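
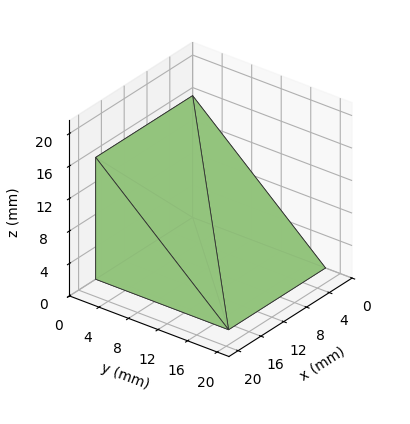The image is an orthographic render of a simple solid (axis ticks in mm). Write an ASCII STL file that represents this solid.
Reading the render: the shape is a wedge (ramp): 17 × 18 mm base, rising to 15 mm along the y=0 edge and sloping linearly to z=0 at y=18 (dimensions read to the nearest mm from the axis ticks). For the STL, each face is triangulated and given an outward normal.

solid part
  facet normal 0.0000 0.0000 -1.0000
    outer loop
      vertex 17.000 18.000 0.000
      vertex 17.000 0.000 0.000
      vertex 0.000 0.000 0.000
    endloop
  endfacet
  facet normal 0.0000 0.0000 -1.0000
    outer loop
      vertex 0.000 18.000 0.000
      vertex 17.000 18.000 0.000
      vertex 0.000 0.000 0.000
    endloop
  endfacet
  facet normal 0.0000 -1.0000 0.0000
    outer loop
      vertex 0.000 0.000 0.000
      vertex 17.000 0.000 0.000
      vertex 17.000 0.000 15.000
    endloop
  endfacet
  facet normal 0.0000 -1.0000 0.0000
    outer loop
      vertex 0.000 0.000 0.000
      vertex 17.000 0.000 15.000
      vertex 0.000 0.000 15.000
    endloop
  endfacet
  facet normal 0.0000 0.6402 0.7682
    outer loop
      vertex 0.000 0.000 15.000
      vertex 17.000 0.000 15.000
      vertex 17.000 18.000 0.000
    endloop
  endfacet
  facet normal 0.0000 0.6402 0.7682
    outer loop
      vertex 0.000 0.000 15.000
      vertex 17.000 18.000 0.000
      vertex 0.000 18.000 0.000
    endloop
  endfacet
  facet normal -1.0000 0.0000 0.0000
    outer loop
      vertex 0.000 0.000 15.000
      vertex 0.000 18.000 0.000
      vertex 0.000 0.000 0.000
    endloop
  endfacet
  facet normal 1.0000 0.0000 0.0000
    outer loop
      vertex 17.000 0.000 0.000
      vertex 17.000 18.000 0.000
      vertex 17.000 0.000 15.000
    endloop
  endfacet
endsolid part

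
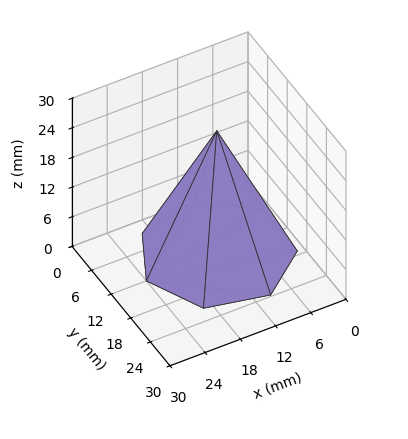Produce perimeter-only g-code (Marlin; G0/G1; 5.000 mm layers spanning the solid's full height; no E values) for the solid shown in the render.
Reading the render: the shape is a regular 7-sided pyramid, base circumscribed radius ≈ 12 mm, apex at z ≈ 25 mm (dimensions read to the nearest mm from the axis ticks). For the g-code, the solid's height is divided into equal slices at the stated Δz and each level perimeter traced with G1 moves after a G0 lift.

; perimeter-only toolpath
G21 ; units = mm
G90 ; absolute positioning
G28 ; home
; layer 1
G0 Z5.000
G0 X21.600 Y12.000
G1 X17.986 Y19.506
G1 X9.864 Y21.359
G1 X3.350 Y16.166
G1 X3.350 Y7.834
G1 X9.864 Y2.641
G1 X17.986 Y4.494
G1 X21.600 Y12.000
; layer 2
G0 Z10.000
G0 X19.200 Y12.000
G1 X16.489 Y17.629
G1 X10.398 Y19.019
G1 X5.513 Y15.124
G1 X5.513 Y8.876
G1 X10.398 Y4.981
G1 X16.489 Y6.371
G1 X19.200 Y12.000
; layer 3
G0 Z15.000
G0 X16.800 Y12.000
G1 X14.993 Y15.753
G1 X10.932 Y16.680
G1 X7.675 Y14.083
G1 X7.675 Y9.917
G1 X10.932 Y7.320
G1 X14.993 Y8.247
G1 X16.800 Y12.000
; layer 4
G0 Z20.000
G0 X14.400 Y12.000
G1 X13.496 Y13.876
G1 X11.466 Y14.340
G1 X9.838 Y13.041
G1 X9.838 Y10.959
G1 X11.466 Y9.660
G1 X13.496 Y10.124
G1 X14.400 Y12.000
M2 ; end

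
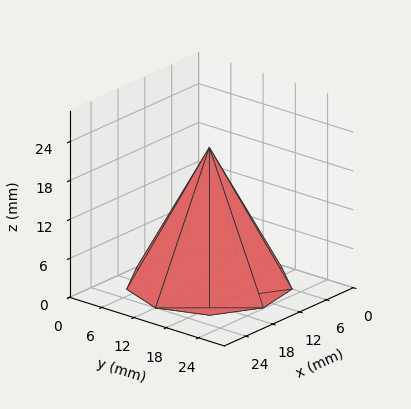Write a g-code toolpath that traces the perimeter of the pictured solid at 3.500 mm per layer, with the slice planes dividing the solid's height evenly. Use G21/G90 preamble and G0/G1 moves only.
Reading the render: the shape is a regular 9-sided pyramid, base circumscribed radius ≈ 12 mm, apex at z ≈ 21 mm (dimensions read to the nearest mm from the axis ticks). For the g-code, the solid's height is divided into equal slices at the stated Δz and each level perimeter traced with G1 moves after a G0 lift.

; perimeter-only toolpath
G21 ; units = mm
G90 ; absolute positioning
G28 ; home
; layer 1
G0 Z3.500
G0 X22.000 Y12.000
G1 X19.661 Y18.428
G1 X13.737 Y21.848
G1 X7.000 Y20.660
G1 X2.603 Y15.420
G1 X2.603 Y8.580
G1 X7.000 Y3.340
G1 X13.737 Y2.152
G1 X19.661 Y5.572
G1 X22.000 Y12.000
; layer 2
G0 Z7.000
G0 X20.000 Y12.000
G1 X18.129 Y17.142
G1 X13.389 Y19.879
G1 X8.000 Y18.928
G1 X4.483 Y14.736
G1 X4.483 Y9.264
G1 X8.000 Y5.072
G1 X13.389 Y4.121
G1 X18.129 Y6.858
G1 X20.000 Y12.000
; layer 3
G0 Z10.500
G0 X18.000 Y12.000
G1 X16.596 Y15.857
G1 X13.042 Y17.909
G1 X9.000 Y17.196
G1 X6.362 Y14.052
G1 X6.362 Y9.948
G1 X9.000 Y6.804
G1 X13.042 Y6.091
G1 X16.596 Y8.143
G1 X18.000 Y12.000
; layer 4
G0 Z14.000
G0 X16.000 Y12.000
G1 X15.064 Y14.571
G1 X12.695 Y15.939
G1 X10.000 Y15.464
G1 X8.241 Y13.368
G1 X8.241 Y10.632
G1 X10.000 Y8.536
G1 X12.695 Y8.061
G1 X15.064 Y9.429
G1 X16.000 Y12.000
; layer 5
G0 Z17.500
G0 X14.000 Y12.000
G1 X13.532 Y13.285
G1 X12.347 Y13.970
G1 X11.000 Y13.732
G1 X10.121 Y12.684
G1 X10.121 Y11.316
G1 X11.000 Y10.268
G1 X12.347 Y10.030
G1 X13.532 Y10.714
G1 X14.000 Y12.000
M2 ; end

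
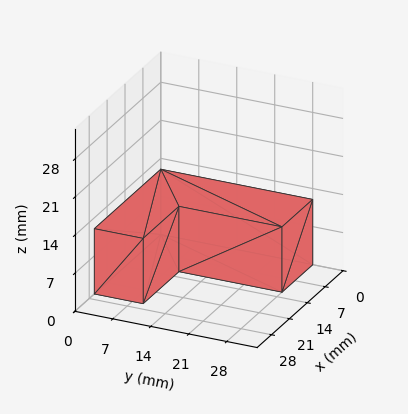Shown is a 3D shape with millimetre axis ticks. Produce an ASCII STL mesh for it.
Reading the render: the shape is an L-shaped prism: outer 26 × 28 mm, arm thicknesses ≈ 9 mm (horizontal) and 12 mm (vertical), extruded 12 mm in z (dimensions read to the nearest mm from the axis ticks). For the STL, each face is triangulated and given an outward normal.

solid part
  facet normal 0.0000 0.0000 -1.0000
    outer loop
      vertex 26.000 9.000 0.000
      vertex 26.000 0.000 0.000
      vertex 0.000 0.000 0.000
    endloop
  endfacet
  facet normal 0.0000 0.0000 -1.0000
    outer loop
      vertex 12.000 9.000 0.000
      vertex 26.000 9.000 0.000
      vertex 0.000 0.000 0.000
    endloop
  endfacet
  facet normal 0.0000 0.0000 -1.0000
    outer loop
      vertex 12.000 28.000 0.000
      vertex 12.000 9.000 0.000
      vertex 0.000 0.000 0.000
    endloop
  endfacet
  facet normal 0.0000 0.0000 -1.0000
    outer loop
      vertex 0.000 28.000 0.000
      vertex 12.000 28.000 0.000
      vertex 0.000 0.000 0.000
    endloop
  endfacet
  facet normal 0.0000 0.0000 1.0000
    outer loop
      vertex 0.000 0.000 12.000
      vertex 26.000 0.000 12.000
      vertex 26.000 9.000 12.000
    endloop
  endfacet
  facet normal 0.0000 0.0000 1.0000
    outer loop
      vertex 0.000 0.000 12.000
      vertex 26.000 9.000 12.000
      vertex 12.000 9.000 12.000
    endloop
  endfacet
  facet normal 0.0000 0.0000 1.0000
    outer loop
      vertex 0.000 0.000 12.000
      vertex 12.000 9.000 12.000
      vertex 12.000 28.000 12.000
    endloop
  endfacet
  facet normal 0.0000 0.0000 1.0000
    outer loop
      vertex 0.000 0.000 12.000
      vertex 12.000 28.000 12.000
      vertex 0.000 28.000 12.000
    endloop
  endfacet
  facet normal 0.0000 -1.0000 0.0000
    outer loop
      vertex 0.000 0.000 0.000
      vertex 26.000 0.000 0.000
      vertex 26.000 0.000 12.000
    endloop
  endfacet
  facet normal 0.0000 -1.0000 0.0000
    outer loop
      vertex 0.000 0.000 0.000
      vertex 26.000 0.000 12.000
      vertex 0.000 0.000 12.000
    endloop
  endfacet
  facet normal 1.0000 0.0000 0.0000
    outer loop
      vertex 26.000 0.000 0.000
      vertex 26.000 9.000 0.000
      vertex 26.000 9.000 12.000
    endloop
  endfacet
  facet normal 1.0000 0.0000 0.0000
    outer loop
      vertex 26.000 0.000 0.000
      vertex 26.000 9.000 12.000
      vertex 26.000 0.000 12.000
    endloop
  endfacet
  facet normal 0.0000 1.0000 0.0000
    outer loop
      vertex 26.000 9.000 0.000
      vertex 12.000 9.000 0.000
      vertex 12.000 9.000 12.000
    endloop
  endfacet
  facet normal 0.0000 1.0000 0.0000
    outer loop
      vertex 26.000 9.000 0.000
      vertex 12.000 9.000 12.000
      vertex 26.000 9.000 12.000
    endloop
  endfacet
  facet normal 1.0000 0.0000 0.0000
    outer loop
      vertex 12.000 9.000 0.000
      vertex 12.000 28.000 0.000
      vertex 12.000 28.000 12.000
    endloop
  endfacet
  facet normal 1.0000 0.0000 0.0000
    outer loop
      vertex 12.000 9.000 0.000
      vertex 12.000 28.000 12.000
      vertex 12.000 9.000 12.000
    endloop
  endfacet
  facet normal 0.0000 1.0000 0.0000
    outer loop
      vertex 12.000 28.000 0.000
      vertex 0.000 28.000 0.000
      vertex 0.000 28.000 12.000
    endloop
  endfacet
  facet normal 0.0000 1.0000 0.0000
    outer loop
      vertex 12.000 28.000 0.000
      vertex 0.000 28.000 12.000
      vertex 12.000 28.000 12.000
    endloop
  endfacet
  facet normal -1.0000 0.0000 0.0000
    outer loop
      vertex 0.000 28.000 0.000
      vertex 0.000 0.000 0.000
      vertex 0.000 0.000 12.000
    endloop
  endfacet
  facet normal -1.0000 0.0000 0.0000
    outer loop
      vertex 0.000 28.000 0.000
      vertex 0.000 0.000 12.000
      vertex 0.000 28.000 12.000
    endloop
  endfacet
endsolid part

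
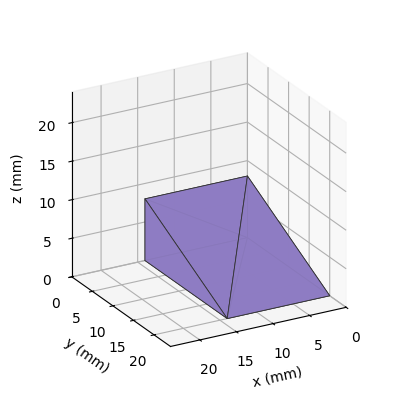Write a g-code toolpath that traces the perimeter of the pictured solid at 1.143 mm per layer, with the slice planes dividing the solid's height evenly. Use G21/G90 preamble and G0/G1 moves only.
Reading the render: the shape is a wedge (ramp): 14 × 20 mm base, rising to 8 mm along the y=0 edge and sloping linearly to z=0 at y=20 (dimensions read to the nearest mm from the axis ticks). For the g-code, the solid's height is divided into equal slices at the stated Δz and each level perimeter traced with G1 moves after a G0 lift.

; perimeter-only toolpath
G21 ; units = mm
G90 ; absolute positioning
G28 ; home
; layer 1
G0 Z1.143
G0 X0.000 Y0.000
G1 X14.000 Y0.000
G1 X14.000 Y17.143
G1 X0.000 Y17.143
G1 X0.000 Y0.000
; layer 2
G0 Z2.286
G0 X0.000 Y0.000
G1 X14.000 Y0.000
G1 X14.000 Y14.286
G1 X0.000 Y14.286
G1 X0.000 Y0.000
; layer 3
G0 Z3.429
G0 X0.000 Y0.000
G1 X14.000 Y0.000
G1 X14.000 Y11.429
G1 X0.000 Y11.429
G1 X0.000 Y0.000
; layer 4
G0 Z4.571
G0 X0.000 Y0.000
G1 X14.000 Y0.000
G1 X14.000 Y8.571
G1 X0.000 Y8.571
G1 X0.000 Y0.000
; layer 5
G0 Z5.714
G0 X0.000 Y0.000
G1 X14.000 Y0.000
G1 X14.000 Y5.714
G1 X0.000 Y5.714
G1 X0.000 Y0.000
; layer 6
G0 Z6.857
G0 X0.000 Y0.000
G1 X14.000 Y0.000
G1 X14.000 Y2.857
G1 X0.000 Y2.857
G1 X0.000 Y0.000
M2 ; end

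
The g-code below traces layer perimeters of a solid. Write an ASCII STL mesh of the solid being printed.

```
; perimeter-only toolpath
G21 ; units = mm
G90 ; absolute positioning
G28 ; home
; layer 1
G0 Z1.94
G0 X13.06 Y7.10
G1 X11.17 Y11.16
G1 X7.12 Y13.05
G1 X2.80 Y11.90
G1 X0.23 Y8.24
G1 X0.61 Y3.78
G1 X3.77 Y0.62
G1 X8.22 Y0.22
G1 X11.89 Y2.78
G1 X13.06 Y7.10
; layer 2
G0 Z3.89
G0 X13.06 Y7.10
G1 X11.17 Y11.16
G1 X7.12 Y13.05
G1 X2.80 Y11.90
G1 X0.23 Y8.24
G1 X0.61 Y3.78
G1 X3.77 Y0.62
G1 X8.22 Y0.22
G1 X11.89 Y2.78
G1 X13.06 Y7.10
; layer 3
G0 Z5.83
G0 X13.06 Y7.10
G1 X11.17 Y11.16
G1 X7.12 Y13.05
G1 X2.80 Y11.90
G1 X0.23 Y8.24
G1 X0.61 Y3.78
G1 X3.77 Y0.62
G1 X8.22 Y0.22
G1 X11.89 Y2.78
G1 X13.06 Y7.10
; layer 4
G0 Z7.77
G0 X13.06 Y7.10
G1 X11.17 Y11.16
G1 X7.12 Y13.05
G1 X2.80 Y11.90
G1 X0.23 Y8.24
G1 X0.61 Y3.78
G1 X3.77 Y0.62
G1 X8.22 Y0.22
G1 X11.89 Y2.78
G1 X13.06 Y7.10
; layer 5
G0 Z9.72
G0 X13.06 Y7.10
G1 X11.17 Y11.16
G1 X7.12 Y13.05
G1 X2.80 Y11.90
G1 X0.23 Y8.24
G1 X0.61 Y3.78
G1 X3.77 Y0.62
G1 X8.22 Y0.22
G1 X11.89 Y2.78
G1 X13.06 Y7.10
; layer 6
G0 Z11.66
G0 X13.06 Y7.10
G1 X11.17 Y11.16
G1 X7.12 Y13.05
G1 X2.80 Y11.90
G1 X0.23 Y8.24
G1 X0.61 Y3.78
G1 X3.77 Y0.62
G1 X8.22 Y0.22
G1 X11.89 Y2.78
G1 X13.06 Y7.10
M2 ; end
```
solid part
  facet normal 0.0000 0.0000 -1.0000
    outer loop
      vertex 7.12 13.05 0.00
      vertex 11.17 11.16 0.00
      vertex 13.06 7.10 0.00
    endloop
  endfacet
  facet normal 0.0000 0.0000 -1.0000
    outer loop
      vertex 2.80 11.90 0.00
      vertex 7.12 13.05 0.00
      vertex 13.06 7.10 0.00
    endloop
  endfacet
  facet normal 0.0000 0.0000 -1.0000
    outer loop
      vertex 0.23 8.24 0.00
      vertex 2.80 11.90 0.00
      vertex 13.06 7.10 0.00
    endloop
  endfacet
  facet normal 0.0000 0.0000 -1.0000
    outer loop
      vertex 0.61 3.78 0.00
      vertex 0.23 8.24 0.00
      vertex 13.06 7.10 0.00
    endloop
  endfacet
  facet normal 0.0000 0.0000 -1.0000
    outer loop
      vertex 3.77 0.62 0.00
      vertex 0.61 3.78 0.00
      vertex 13.06 7.10 0.00
    endloop
  endfacet
  facet normal 0.0000 0.0000 -1.0000
    outer loop
      vertex 8.22 0.22 0.00
      vertex 3.77 0.62 0.00
      vertex 13.06 7.10 0.00
    endloop
  endfacet
  facet normal 0.0000 0.0000 -1.0000
    outer loop
      vertex 11.89 2.78 0.00
      vertex 8.22 0.22 0.00
      vertex 13.06 7.10 0.00
    endloop
  endfacet
  facet normal 0.0000 0.0000 1.0000
    outer loop
      vertex 13.06 7.10 11.66
      vertex 11.17 11.16 11.66
      vertex 7.12 13.05 11.66
    endloop
  endfacet
  facet normal 0.0000 0.0000 1.0000
    outer loop
      vertex 13.06 7.10 11.66
      vertex 7.12 13.05 11.66
      vertex 2.80 11.90 11.66
    endloop
  endfacet
  facet normal 0.0000 0.0000 1.0000
    outer loop
      vertex 13.06 7.10 11.66
      vertex 2.80 11.90 11.66
      vertex 0.23 8.24 11.66
    endloop
  endfacet
  facet normal 0.0000 0.0000 1.0000
    outer loop
      vertex 13.06 7.10 11.66
      vertex 0.23 8.24 11.66
      vertex 0.61 3.78 11.66
    endloop
  endfacet
  facet normal 0.0000 0.0000 1.0000
    outer loop
      vertex 13.06 7.10 11.66
      vertex 0.61 3.78 11.66
      vertex 3.77 0.62 11.66
    endloop
  endfacet
  facet normal 0.0000 0.0000 1.0000
    outer loop
      vertex 13.06 7.10 11.66
      vertex 3.77 0.62 11.66
      vertex 8.22 0.22 11.66
    endloop
  endfacet
  facet normal 0.0000 0.0000 1.0000
    outer loop
      vertex 13.06 7.10 11.66
      vertex 8.22 0.22 11.66
      vertex 11.89 2.78 11.66
    endloop
  endfacet
  facet normal 0.9066 0.4220 0.0000
    outer loop
      vertex 13.06 7.10 0.00
      vertex 11.17 11.16 0.00
      vertex 11.17 11.16 11.66
    endloop
  endfacet
  facet normal 0.9066 0.4220 0.0000
    outer loop
      vertex 13.06 7.10 0.00
      vertex 11.17 11.16 11.66
      vertex 13.06 7.10 11.66
    endloop
  endfacet
  facet normal 0.4229 0.9062 0.0000
    outer loop
      vertex 11.17 11.16 0.00
      vertex 7.12 13.05 0.00
      vertex 7.12 13.05 11.66
    endloop
  endfacet
  facet normal 0.4229 0.9062 0.0000
    outer loop
      vertex 11.17 11.16 0.00
      vertex 7.12 13.05 11.66
      vertex 11.17 11.16 11.66
    endloop
  endfacet
  facet normal -0.2572 0.9663 0.0000
    outer loop
      vertex 7.12 13.05 0.00
      vertex 2.80 11.90 0.00
      vertex 2.80 11.90 11.66
    endloop
  endfacet
  facet normal -0.2572 0.9663 0.0000
    outer loop
      vertex 7.12 13.05 0.00
      vertex 2.80 11.90 11.66
      vertex 7.12 13.05 11.66
    endloop
  endfacet
  facet normal -0.8184 0.5747 0.0000
    outer loop
      vertex 2.80 11.90 0.00
      vertex 0.23 8.24 0.00
      vertex 0.23 8.24 11.66
    endloop
  endfacet
  facet normal -0.8184 0.5747 0.0000
    outer loop
      vertex 2.80 11.90 0.00
      vertex 0.23 8.24 11.66
      vertex 2.80 11.90 11.66
    endloop
  endfacet
  facet normal -0.9964 -0.0849 0.0000
    outer loop
      vertex 0.23 8.24 0.00
      vertex 0.61 3.78 0.00
      vertex 0.61 3.78 11.66
    endloop
  endfacet
  facet normal -0.9964 -0.0849 0.0000
    outer loop
      vertex 0.23 8.24 0.00
      vertex 0.61 3.78 11.66
      vertex 0.23 8.24 11.66
    endloop
  endfacet
  facet normal -0.7071 -0.7071 0.0000
    outer loop
      vertex 0.61 3.78 0.00
      vertex 3.77 0.62 0.00
      vertex 3.77 0.62 11.66
    endloop
  endfacet
  facet normal -0.7071 -0.7071 0.0000
    outer loop
      vertex 0.61 3.78 0.00
      vertex 3.77 0.62 11.66
      vertex 0.61 3.78 11.66
    endloop
  endfacet
  facet normal -0.0895 -0.9960 0.0000
    outer loop
      vertex 3.77 0.62 0.00
      vertex 8.22 0.22 0.00
      vertex 8.22 0.22 11.66
    endloop
  endfacet
  facet normal -0.0895 -0.9960 0.0000
    outer loop
      vertex 3.77 0.62 0.00
      vertex 8.22 0.22 11.66
      vertex 3.77 0.62 11.66
    endloop
  endfacet
  facet normal 0.5721 -0.8202 0.0000
    outer loop
      vertex 8.22 0.22 0.00
      vertex 11.89 2.78 0.00
      vertex 11.89 2.78 11.66
    endloop
  endfacet
  facet normal 0.5721 -0.8202 0.0000
    outer loop
      vertex 8.22 0.22 0.00
      vertex 11.89 2.78 11.66
      vertex 8.22 0.22 11.66
    endloop
  endfacet
  facet normal 0.9652 -0.2614 0.0000
    outer loop
      vertex 11.89 2.78 0.00
      vertex 13.06 7.10 0.00
      vertex 13.06 7.10 11.66
    endloop
  endfacet
  facet normal 0.9652 -0.2614 0.0000
    outer loop
      vertex 11.89 2.78 0.00
      vertex 13.06 7.10 11.66
      vertex 11.89 2.78 11.66
    endloop
  endfacet
endsolid part

The G0 Z moves step by Δz≈1.94 mm. Every layer's G1 loop is the same polygon, so the solid is a straight extrusion of it from z=0 to z≈11.7. Closing with flat bottom and top caps and triangulating gives 32 facets — a regular 9-sided prism (a cylinder approximated with 9 flat sides), circumscribed radius ≈ 6.54 mm, height ≈ 11.7 mm.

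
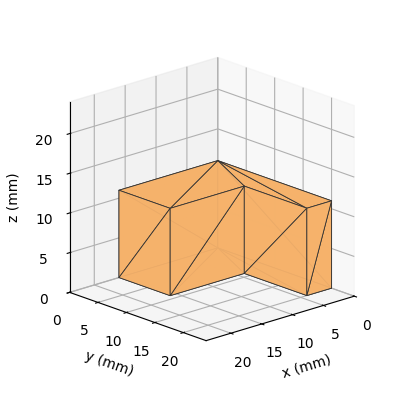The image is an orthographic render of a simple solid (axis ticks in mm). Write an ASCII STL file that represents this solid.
Reading the render: the shape is an L-shaped prism: outer 16 × 20 mm, arm thicknesses ≈ 9 mm (horizontal) and 4 mm (vertical), extruded 11 mm in z (dimensions read to the nearest mm from the axis ticks). For the STL, each face is triangulated and given an outward normal.

solid part
  facet normal 0.0000 0.0000 -1.0000
    outer loop
      vertex 16.000 9.000 0.000
      vertex 16.000 0.000 0.000
      vertex 0.000 0.000 0.000
    endloop
  endfacet
  facet normal 0.0000 0.0000 -1.0000
    outer loop
      vertex 4.000 9.000 0.000
      vertex 16.000 9.000 0.000
      vertex 0.000 0.000 0.000
    endloop
  endfacet
  facet normal 0.0000 0.0000 -1.0000
    outer loop
      vertex 4.000 20.000 0.000
      vertex 4.000 9.000 0.000
      vertex 0.000 0.000 0.000
    endloop
  endfacet
  facet normal 0.0000 0.0000 -1.0000
    outer loop
      vertex 0.000 20.000 0.000
      vertex 4.000 20.000 0.000
      vertex 0.000 0.000 0.000
    endloop
  endfacet
  facet normal 0.0000 0.0000 1.0000
    outer loop
      vertex 0.000 0.000 11.000
      vertex 16.000 0.000 11.000
      vertex 16.000 9.000 11.000
    endloop
  endfacet
  facet normal 0.0000 0.0000 1.0000
    outer loop
      vertex 0.000 0.000 11.000
      vertex 16.000 9.000 11.000
      vertex 4.000 9.000 11.000
    endloop
  endfacet
  facet normal 0.0000 0.0000 1.0000
    outer loop
      vertex 0.000 0.000 11.000
      vertex 4.000 9.000 11.000
      vertex 4.000 20.000 11.000
    endloop
  endfacet
  facet normal 0.0000 0.0000 1.0000
    outer loop
      vertex 0.000 0.000 11.000
      vertex 4.000 20.000 11.000
      vertex 0.000 20.000 11.000
    endloop
  endfacet
  facet normal 0.0000 -1.0000 0.0000
    outer loop
      vertex 0.000 0.000 0.000
      vertex 16.000 0.000 0.000
      vertex 16.000 0.000 11.000
    endloop
  endfacet
  facet normal 0.0000 -1.0000 0.0000
    outer loop
      vertex 0.000 0.000 0.000
      vertex 16.000 0.000 11.000
      vertex 0.000 0.000 11.000
    endloop
  endfacet
  facet normal 1.0000 0.0000 0.0000
    outer loop
      vertex 16.000 0.000 0.000
      vertex 16.000 9.000 0.000
      vertex 16.000 9.000 11.000
    endloop
  endfacet
  facet normal 1.0000 0.0000 0.0000
    outer loop
      vertex 16.000 0.000 0.000
      vertex 16.000 9.000 11.000
      vertex 16.000 0.000 11.000
    endloop
  endfacet
  facet normal 0.0000 1.0000 0.0000
    outer loop
      vertex 16.000 9.000 0.000
      vertex 4.000 9.000 0.000
      vertex 4.000 9.000 11.000
    endloop
  endfacet
  facet normal 0.0000 1.0000 0.0000
    outer loop
      vertex 16.000 9.000 0.000
      vertex 4.000 9.000 11.000
      vertex 16.000 9.000 11.000
    endloop
  endfacet
  facet normal 1.0000 0.0000 0.0000
    outer loop
      vertex 4.000 9.000 0.000
      vertex 4.000 20.000 0.000
      vertex 4.000 20.000 11.000
    endloop
  endfacet
  facet normal 1.0000 0.0000 0.0000
    outer loop
      vertex 4.000 9.000 0.000
      vertex 4.000 20.000 11.000
      vertex 4.000 9.000 11.000
    endloop
  endfacet
  facet normal 0.0000 1.0000 0.0000
    outer loop
      vertex 4.000 20.000 0.000
      vertex 0.000 20.000 0.000
      vertex 0.000 20.000 11.000
    endloop
  endfacet
  facet normal 0.0000 1.0000 0.0000
    outer loop
      vertex 4.000 20.000 0.000
      vertex 0.000 20.000 11.000
      vertex 4.000 20.000 11.000
    endloop
  endfacet
  facet normal -1.0000 0.0000 0.0000
    outer loop
      vertex 0.000 20.000 0.000
      vertex 0.000 0.000 0.000
      vertex 0.000 0.000 11.000
    endloop
  endfacet
  facet normal -1.0000 0.0000 0.0000
    outer loop
      vertex 0.000 20.000 0.000
      vertex 0.000 0.000 11.000
      vertex 0.000 20.000 11.000
    endloop
  endfacet
endsolid part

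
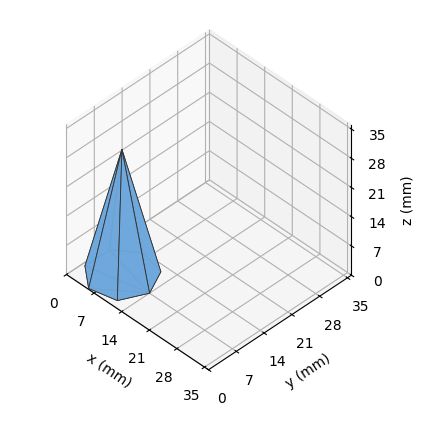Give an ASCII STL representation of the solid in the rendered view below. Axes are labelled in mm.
Reading the render: the shape is a regular 7-sided pyramid, base circumscribed radius ≈ 7 mm, apex at z ≈ 30 mm (dimensions read to the nearest mm from the axis ticks). For the STL, each face is triangulated and given an outward normal.

solid part
  facet normal 0.0000 0.0000 -1.0000
    outer loop
      vertex 5.442 13.824 0.000
      vertex 11.364 12.473 0.000
      vertex 14.000 7.000 0.000
    endloop
  endfacet
  facet normal 0.0000 0.0000 -1.0000
    outer loop
      vertex 0.693 10.037 0.000
      vertex 5.442 13.824 0.000
      vertex 14.000 7.000 0.000
    endloop
  endfacet
  facet normal 0.0000 0.0000 -1.0000
    outer loop
      vertex 0.693 3.963 0.000
      vertex 0.693 10.037 0.000
      vertex 14.000 7.000 0.000
    endloop
  endfacet
  facet normal 0.0000 0.0000 -1.0000
    outer loop
      vertex 5.442 0.176 0.000
      vertex 0.693 3.963 0.000
      vertex 14.000 7.000 0.000
    endloop
  endfacet
  facet normal 0.0000 0.0000 -1.0000
    outer loop
      vertex 11.364 1.527 0.000
      vertex 5.442 0.176 0.000
      vertex 14.000 7.000 0.000
    endloop
  endfacet
  facet normal 0.8817 0.4246 0.2057
    outer loop
      vertex 14.000 7.000 0.000
      vertex 11.364 12.473 0.000
      vertex 7.000 7.000 30.000
    endloop
  endfacet
  facet normal 0.2177 0.9541 0.2057
    outer loop
      vertex 11.364 12.473 0.000
      vertex 5.442 13.824 0.000
      vertex 7.000 7.000 30.000
    endloop
  endfacet
  facet normal -0.6101 0.7651 0.2057
    outer loop
      vertex 5.442 13.824 0.000
      vertex 0.693 10.037 0.000
      vertex 7.000 7.000 30.000
    endloop
  endfacet
  facet normal -0.9786 0.0000 0.2057
    outer loop
      vertex 0.693 10.037 0.000
      vertex 0.693 3.963 0.000
      vertex 7.000 7.000 30.000
    endloop
  endfacet
  facet normal -0.6101 -0.7651 0.2057
    outer loop
      vertex 0.693 3.963 0.000
      vertex 5.442 0.176 0.000
      vertex 7.000 7.000 30.000
    endloop
  endfacet
  facet normal 0.2177 -0.9541 0.2057
    outer loop
      vertex 5.442 0.176 0.000
      vertex 11.364 1.527 0.000
      vertex 7.000 7.000 30.000
    endloop
  endfacet
  facet normal 0.8817 -0.4246 0.2057
    outer loop
      vertex 11.364 1.527 0.000
      vertex 14.000 7.000 0.000
      vertex 7.000 7.000 30.000
    endloop
  endfacet
endsolid part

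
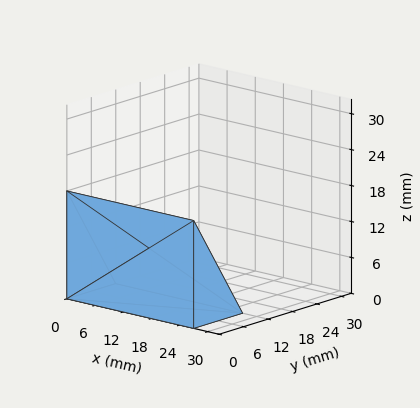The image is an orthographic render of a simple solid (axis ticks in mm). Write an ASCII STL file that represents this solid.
Reading the render: the shape is a wedge (ramp): 27 × 12 mm base, rising to 18 mm along the y=0 edge and sloping linearly to z=0 at y=12 (dimensions read to the nearest mm from the axis ticks). For the STL, each face is triangulated and given an outward normal.

solid part
  facet normal 0.0000 0.0000 -1.0000
    outer loop
      vertex 27.00 12.00 0.00
      vertex 27.00 0.00 0.00
      vertex 0.00 0.00 0.00
    endloop
  endfacet
  facet normal 0.0000 0.0000 -1.0000
    outer loop
      vertex 0.00 12.00 0.00
      vertex 27.00 12.00 0.00
      vertex 0.00 0.00 0.00
    endloop
  endfacet
  facet normal 0.0000 -1.0000 0.0000
    outer loop
      vertex 0.00 0.00 0.00
      vertex 27.00 0.00 0.00
      vertex 27.00 0.00 18.00
    endloop
  endfacet
  facet normal 0.0000 -1.0000 0.0000
    outer loop
      vertex 0.00 0.00 0.00
      vertex 27.00 0.00 18.00
      vertex 0.00 0.00 18.00
    endloop
  endfacet
  facet normal 0.0000 0.8321 0.5547
    outer loop
      vertex 0.00 0.00 18.00
      vertex 27.00 0.00 18.00
      vertex 27.00 12.00 0.00
    endloop
  endfacet
  facet normal 0.0000 0.8321 0.5547
    outer loop
      vertex 0.00 0.00 18.00
      vertex 27.00 12.00 0.00
      vertex 0.00 12.00 0.00
    endloop
  endfacet
  facet normal -1.0000 0.0000 0.0000
    outer loop
      vertex 0.00 0.00 18.00
      vertex 0.00 12.00 0.00
      vertex 0.00 0.00 0.00
    endloop
  endfacet
  facet normal 1.0000 0.0000 0.0000
    outer loop
      vertex 27.00 0.00 0.00
      vertex 27.00 12.00 0.00
      vertex 27.00 0.00 18.00
    endloop
  endfacet
endsolid part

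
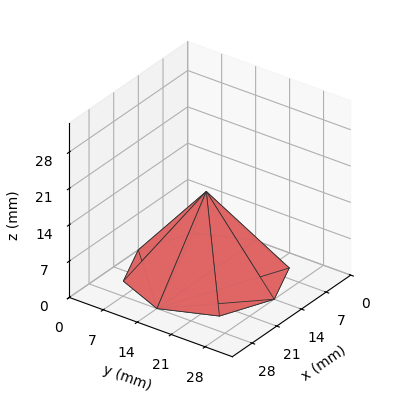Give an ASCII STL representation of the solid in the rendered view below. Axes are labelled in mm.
Reading the render: the shape is a regular 8-sided pyramid, base circumscribed radius ≈ 14 mm, apex at z ≈ 16 mm (dimensions read to the nearest mm from the axis ticks). For the STL, each face is triangulated and given an outward normal.

solid part
  facet normal 0.0000 0.0000 -1.0000
    outer loop
      vertex 14.0 28.0 0.0
      vertex 23.9 23.9 0.0
      vertex 28.0 14.0 0.0
    endloop
  endfacet
  facet normal 0.0000 0.0000 -1.0000
    outer loop
      vertex 4.1 23.9 0.0
      vertex 14.0 28.0 0.0
      vertex 28.0 14.0 0.0
    endloop
  endfacet
  facet normal 0.0000 0.0000 -1.0000
    outer loop
      vertex 0.0 14.0 0.0
      vertex 4.1 23.9 0.0
      vertex 28.0 14.0 0.0
    endloop
  endfacet
  facet normal 0.0000 0.0000 -1.0000
    outer loop
      vertex 4.1 4.1 0.0
      vertex 0.0 14.0 0.0
      vertex 28.0 14.0 0.0
    endloop
  endfacet
  facet normal 0.0000 0.0000 -1.0000
    outer loop
      vertex 14.0 0.0 0.0
      vertex 4.1 4.1 0.0
      vertex 28.0 14.0 0.0
    endloop
  endfacet
  facet normal 0.0000 0.0000 -1.0000
    outer loop
      vertex 23.9 4.1 0.0
      vertex 14.0 0.0 0.0
      vertex 28.0 14.0 0.0
    endloop
  endfacet
  facet normal 0.7185 0.2976 0.6287
    outer loop
      vertex 28.0 14.0 0.0
      vertex 23.9 23.9 0.0
      vertex 14.0 14.0 16.0
    endloop
  endfacet
  facet normal 0.2976 0.7185 0.6287
    outer loop
      vertex 23.9 23.9 0.0
      vertex 14.0 28.0 0.0
      vertex 14.0 14.0 16.0
    endloop
  endfacet
  facet normal -0.2976 0.7185 0.6287
    outer loop
      vertex 14.0 28.0 0.0
      vertex 4.1 23.9 0.0
      vertex 14.0 14.0 16.0
    endloop
  endfacet
  facet normal -0.7185 0.2976 0.6287
    outer loop
      vertex 4.1 23.9 0.0
      vertex 0.0 14.0 0.0
      vertex 14.0 14.0 16.0
    endloop
  endfacet
  facet normal -0.7185 -0.2976 0.6287
    outer loop
      vertex 0.0 14.0 0.0
      vertex 4.1 4.1 0.0
      vertex 14.0 14.0 16.0
    endloop
  endfacet
  facet normal -0.2976 -0.7185 0.6287
    outer loop
      vertex 4.1 4.1 0.0
      vertex 14.0 0.0 0.0
      vertex 14.0 14.0 16.0
    endloop
  endfacet
  facet normal 0.2976 -0.7185 0.6287
    outer loop
      vertex 14.0 0.0 0.0
      vertex 23.9 4.1 0.0
      vertex 14.0 14.0 16.0
    endloop
  endfacet
  facet normal 0.7185 -0.2976 0.6287
    outer loop
      vertex 23.9 4.1 0.0
      vertex 28.0 14.0 0.0
      vertex 14.0 14.0 16.0
    endloop
  endfacet
endsolid part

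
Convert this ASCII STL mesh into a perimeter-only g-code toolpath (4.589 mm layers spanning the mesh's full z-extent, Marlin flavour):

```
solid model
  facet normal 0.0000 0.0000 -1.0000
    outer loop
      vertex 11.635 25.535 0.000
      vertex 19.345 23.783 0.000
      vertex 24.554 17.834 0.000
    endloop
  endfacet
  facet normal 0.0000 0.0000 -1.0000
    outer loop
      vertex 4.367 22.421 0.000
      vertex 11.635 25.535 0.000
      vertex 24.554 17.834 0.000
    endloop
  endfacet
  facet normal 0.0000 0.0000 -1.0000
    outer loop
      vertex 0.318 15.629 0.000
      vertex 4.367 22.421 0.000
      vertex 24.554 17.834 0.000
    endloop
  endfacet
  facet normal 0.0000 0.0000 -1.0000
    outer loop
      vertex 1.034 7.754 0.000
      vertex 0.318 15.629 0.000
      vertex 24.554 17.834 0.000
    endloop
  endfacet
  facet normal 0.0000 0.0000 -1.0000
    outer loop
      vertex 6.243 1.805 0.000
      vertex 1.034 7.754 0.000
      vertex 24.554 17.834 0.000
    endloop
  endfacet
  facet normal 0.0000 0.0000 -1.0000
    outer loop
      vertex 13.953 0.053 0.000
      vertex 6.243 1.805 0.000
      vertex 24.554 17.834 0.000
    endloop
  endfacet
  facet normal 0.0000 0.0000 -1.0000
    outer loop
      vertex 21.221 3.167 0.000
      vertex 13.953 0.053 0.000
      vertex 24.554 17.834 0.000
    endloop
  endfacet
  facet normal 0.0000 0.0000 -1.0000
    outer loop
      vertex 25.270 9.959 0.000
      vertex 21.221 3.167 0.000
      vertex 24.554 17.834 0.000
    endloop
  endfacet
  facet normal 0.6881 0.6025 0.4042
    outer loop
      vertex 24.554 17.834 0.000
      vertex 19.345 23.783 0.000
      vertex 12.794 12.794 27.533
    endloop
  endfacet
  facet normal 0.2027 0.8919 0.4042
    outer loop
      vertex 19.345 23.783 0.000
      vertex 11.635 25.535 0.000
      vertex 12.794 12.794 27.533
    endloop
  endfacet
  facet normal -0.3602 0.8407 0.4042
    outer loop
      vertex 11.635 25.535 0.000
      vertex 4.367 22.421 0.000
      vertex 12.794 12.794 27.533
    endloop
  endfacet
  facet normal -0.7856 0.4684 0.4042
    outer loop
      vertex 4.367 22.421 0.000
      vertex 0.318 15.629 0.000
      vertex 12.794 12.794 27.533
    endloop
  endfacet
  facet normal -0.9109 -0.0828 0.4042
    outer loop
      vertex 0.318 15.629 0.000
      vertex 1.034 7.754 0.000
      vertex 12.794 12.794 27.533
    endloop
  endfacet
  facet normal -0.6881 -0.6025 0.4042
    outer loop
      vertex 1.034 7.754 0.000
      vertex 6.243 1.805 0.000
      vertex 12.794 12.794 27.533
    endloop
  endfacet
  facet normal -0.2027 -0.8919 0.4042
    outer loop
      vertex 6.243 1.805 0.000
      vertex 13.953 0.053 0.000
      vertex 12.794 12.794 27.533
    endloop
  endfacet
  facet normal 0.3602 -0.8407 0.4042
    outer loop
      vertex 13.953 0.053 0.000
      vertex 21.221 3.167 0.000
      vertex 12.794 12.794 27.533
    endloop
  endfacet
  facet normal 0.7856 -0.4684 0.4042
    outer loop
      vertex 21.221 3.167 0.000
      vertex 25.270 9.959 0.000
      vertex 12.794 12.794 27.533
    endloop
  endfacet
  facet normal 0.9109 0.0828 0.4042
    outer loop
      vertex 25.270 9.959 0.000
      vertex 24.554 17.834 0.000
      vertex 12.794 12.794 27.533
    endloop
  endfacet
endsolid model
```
; perimeter-only toolpath
G21 ; units = mm
G90 ; absolute positioning
G28 ; home
; layer 1
G0 Z4.589
G0 X22.594 Y16.994
G1 X18.253 Y21.951
G1 X11.828 Y23.412
G1 X5.771 Y20.816
G1 X2.397 Y15.156
G1 X2.994 Y8.594
G1 X7.335 Y3.636
G1 X13.760 Y2.176
G1 X19.816 Y4.771
G1 X23.191 Y10.431
G1 X22.594 Y16.994
; layer 2
G0 Z9.178
G0 X20.634 Y16.154
G1 X17.161 Y20.120
G1 X12.021 Y21.288
G1 X7.176 Y19.212
G1 X4.477 Y14.684
G1 X4.954 Y9.434
G1 X8.427 Y5.468
G1 X13.567 Y4.300
G1 X18.412 Y6.376
G1 X21.111 Y10.904
G1 X20.634 Y16.154
; layer 3
G0 Z13.767
G0 X18.674 Y15.314
G1 X16.069 Y18.288
G1 X12.215 Y19.165
G1 X8.581 Y17.608
G1 X6.556 Y14.212
G1 X6.914 Y10.274
G1 X9.518 Y7.300
G1 X13.373 Y6.424
G1 X17.008 Y7.981
G1 X19.032 Y11.377
G1 X18.674 Y15.314
; layer 4
G0 Z18.355
G0 X16.714 Y14.474
G1 X14.978 Y16.457
G1 X12.408 Y17.041
G1 X9.985 Y16.003
G1 X8.635 Y13.739
G1 X8.874 Y11.114
G1 X10.610 Y9.131
G1 X13.180 Y8.547
G1 X15.603 Y9.585
G1 X16.953 Y11.849
G1 X16.714 Y14.474
; layer 5
G0 Z22.944
G0 X14.754 Y13.634
G1 X13.886 Y14.625
G1 X12.601 Y14.918
G1 X11.389 Y14.398
G1 X10.715 Y13.267
G1 X10.834 Y11.954
G1 X11.702 Y10.963
G1 X12.987 Y10.671
G1 X14.198 Y11.190
G1 X14.873 Y12.322
G1 X14.754 Y13.634
M2 ; end

The solid is a regular 10-sided pyramid, base circumscribed radius ≈ 12.8 mm, apex at z ≈ 27.5 mm. Slicing at Δz = 4.589 mm — 6 equal slices spanning the solid's height, so layer i sits at z = i·h/6 — gives 5 non-empty perimeters. Each is a 10-segment closed polygon; G0 lifts to the layer z and rapids to the start vertex, then G1 traces the edges. The cross-section shrinks linearly with z (the slice at the apex is degenerate and omitted).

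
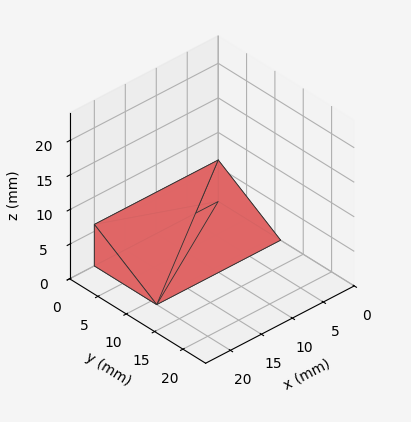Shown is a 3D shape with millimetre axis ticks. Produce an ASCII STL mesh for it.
Reading the render: the shape is a wedge (ramp): 20 × 11 mm base, rising to 6 mm along the y=0 edge and sloping linearly to z=0 at y=11 (dimensions read to the nearest mm from the axis ticks). For the STL, each face is triangulated and given an outward normal.

solid part
  facet normal 0.0000 0.0000 -1.0000
    outer loop
      vertex 20.000 11.000 0.000
      vertex 20.000 0.000 0.000
      vertex 0.000 0.000 0.000
    endloop
  endfacet
  facet normal 0.0000 0.0000 -1.0000
    outer loop
      vertex 0.000 11.000 0.000
      vertex 20.000 11.000 0.000
      vertex 0.000 0.000 0.000
    endloop
  endfacet
  facet normal 0.0000 -1.0000 0.0000
    outer loop
      vertex 0.000 0.000 0.000
      vertex 20.000 0.000 0.000
      vertex 20.000 0.000 6.000
    endloop
  endfacet
  facet normal 0.0000 -1.0000 0.0000
    outer loop
      vertex 0.000 0.000 0.000
      vertex 20.000 0.000 6.000
      vertex 0.000 0.000 6.000
    endloop
  endfacet
  facet normal 0.0000 0.4789 0.8779
    outer loop
      vertex 0.000 0.000 6.000
      vertex 20.000 0.000 6.000
      vertex 20.000 11.000 0.000
    endloop
  endfacet
  facet normal 0.0000 0.4789 0.8779
    outer loop
      vertex 0.000 0.000 6.000
      vertex 20.000 11.000 0.000
      vertex 0.000 11.000 0.000
    endloop
  endfacet
  facet normal -1.0000 0.0000 0.0000
    outer loop
      vertex 0.000 0.000 6.000
      vertex 0.000 11.000 0.000
      vertex 0.000 0.000 0.000
    endloop
  endfacet
  facet normal 1.0000 0.0000 0.0000
    outer loop
      vertex 20.000 0.000 0.000
      vertex 20.000 11.000 0.000
      vertex 20.000 0.000 6.000
    endloop
  endfacet
endsolid part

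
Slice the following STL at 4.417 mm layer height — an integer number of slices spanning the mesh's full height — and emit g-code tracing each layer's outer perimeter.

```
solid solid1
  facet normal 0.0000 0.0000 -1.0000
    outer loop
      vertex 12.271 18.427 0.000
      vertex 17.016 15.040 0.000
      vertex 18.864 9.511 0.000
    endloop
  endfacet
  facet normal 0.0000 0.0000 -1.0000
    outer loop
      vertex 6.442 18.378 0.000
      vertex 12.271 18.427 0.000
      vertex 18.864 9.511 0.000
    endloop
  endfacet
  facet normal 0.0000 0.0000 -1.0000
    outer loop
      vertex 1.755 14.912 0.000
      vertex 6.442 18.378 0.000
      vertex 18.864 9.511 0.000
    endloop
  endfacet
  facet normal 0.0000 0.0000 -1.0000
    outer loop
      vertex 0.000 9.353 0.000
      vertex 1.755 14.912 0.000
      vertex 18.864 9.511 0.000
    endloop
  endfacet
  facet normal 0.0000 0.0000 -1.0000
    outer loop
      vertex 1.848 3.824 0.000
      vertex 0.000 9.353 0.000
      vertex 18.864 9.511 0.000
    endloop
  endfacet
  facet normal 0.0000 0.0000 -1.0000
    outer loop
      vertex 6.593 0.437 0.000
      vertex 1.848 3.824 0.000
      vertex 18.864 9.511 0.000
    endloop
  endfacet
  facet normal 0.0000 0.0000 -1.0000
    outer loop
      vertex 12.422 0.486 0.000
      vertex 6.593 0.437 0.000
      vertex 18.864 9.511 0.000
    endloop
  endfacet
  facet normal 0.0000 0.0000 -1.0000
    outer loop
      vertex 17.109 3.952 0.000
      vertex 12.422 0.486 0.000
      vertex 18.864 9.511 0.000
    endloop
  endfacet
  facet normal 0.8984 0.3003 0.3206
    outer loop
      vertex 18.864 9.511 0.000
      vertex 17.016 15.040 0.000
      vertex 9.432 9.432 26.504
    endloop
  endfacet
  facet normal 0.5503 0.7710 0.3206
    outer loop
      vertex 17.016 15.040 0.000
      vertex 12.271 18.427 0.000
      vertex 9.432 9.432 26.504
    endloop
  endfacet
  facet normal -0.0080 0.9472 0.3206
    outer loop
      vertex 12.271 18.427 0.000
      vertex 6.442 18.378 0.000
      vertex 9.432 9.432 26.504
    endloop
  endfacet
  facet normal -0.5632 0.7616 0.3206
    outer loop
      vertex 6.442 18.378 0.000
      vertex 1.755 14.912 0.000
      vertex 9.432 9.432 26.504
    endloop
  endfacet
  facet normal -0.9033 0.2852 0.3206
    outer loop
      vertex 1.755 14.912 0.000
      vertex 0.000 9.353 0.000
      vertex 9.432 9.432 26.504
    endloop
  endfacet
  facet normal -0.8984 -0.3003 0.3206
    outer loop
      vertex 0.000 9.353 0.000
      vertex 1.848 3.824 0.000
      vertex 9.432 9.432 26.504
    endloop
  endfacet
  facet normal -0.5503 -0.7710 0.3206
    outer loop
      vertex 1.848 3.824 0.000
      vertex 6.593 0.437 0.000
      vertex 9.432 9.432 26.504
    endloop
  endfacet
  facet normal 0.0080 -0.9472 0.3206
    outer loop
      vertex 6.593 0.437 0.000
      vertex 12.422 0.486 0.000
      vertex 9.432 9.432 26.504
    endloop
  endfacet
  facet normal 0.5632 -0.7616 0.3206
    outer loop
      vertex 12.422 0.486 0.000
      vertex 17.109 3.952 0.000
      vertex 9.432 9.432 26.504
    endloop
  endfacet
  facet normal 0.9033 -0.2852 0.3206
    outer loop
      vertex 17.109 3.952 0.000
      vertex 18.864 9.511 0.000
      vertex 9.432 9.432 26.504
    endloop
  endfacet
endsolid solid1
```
; perimeter-only toolpath
G21 ; units = mm
G90 ; absolute positioning
G28 ; home
; layer 1
G0 Z4.417
G0 X17.292 Y9.498
G1 X15.752 Y14.105
G1 X11.798 Y16.928
G1 X6.940 Y16.887
G1 X3.034 Y13.999
G1 X1.572 Y9.366
G1 X3.112 Y4.759
G1 X7.066 Y1.936
G1 X11.924 Y1.977
G1 X15.830 Y4.865
G1 X17.292 Y9.498
; layer 2
G0 Z8.835
G0 X15.720 Y9.485
G1 X14.488 Y13.171
G1 X11.325 Y15.429
G1 X7.439 Y15.396
G1 X4.314 Y13.085
G1 X3.144 Y9.379
G1 X4.376 Y5.693
G1 X7.539 Y3.435
G1 X11.425 Y3.468
G1 X14.550 Y5.779
G1 X15.720 Y9.485
; layer 3
G0 Z13.252
G0 X14.148 Y9.471
G1 X13.224 Y12.236
G1 X10.852 Y13.930
G1 X7.937 Y13.905
G1 X5.594 Y12.172
G1 X4.716 Y9.393
G1 X5.640 Y6.628
G1 X8.012 Y4.934
G1 X10.927 Y4.959
G1 X13.271 Y6.692
G1 X14.148 Y9.471
; layer 4
G0 Z17.669
G0 X12.576 Y9.458
G1 X11.960 Y11.301
G1 X10.378 Y12.430
G1 X8.435 Y12.414
G1 X6.873 Y11.259
G1 X6.288 Y9.406
G1 X6.904 Y7.563
G1 X8.486 Y6.434
G1 X10.429 Y6.450
G1 X11.991 Y7.605
G1 X12.576 Y9.458
; layer 5
G0 Z22.087
G0 X11.004 Y9.445
G1 X10.696 Y10.367
G1 X9.905 Y10.931
G1 X8.934 Y10.923
G1 X8.152 Y10.345
G1 X7.860 Y9.419
G1 X8.168 Y8.497
G1 X8.959 Y7.933
G1 X9.930 Y7.941
G1 X10.712 Y8.519
G1 X11.004 Y9.445
M2 ; end

The solid is a regular 10-sided pyramid, base circumscribed radius ≈ 9.43 mm, apex at z ≈ 26.5 mm. Slicing at Δz = 4.417 mm — 6 equal slices spanning the solid's height, so layer i sits at z = i·h/6 — gives 5 non-empty perimeters. Each is a 10-segment closed polygon; G0 lifts to the layer z and rapids to the start vertex, then G1 traces the edges. The cross-section shrinks linearly with z (the slice at the apex is degenerate and omitted).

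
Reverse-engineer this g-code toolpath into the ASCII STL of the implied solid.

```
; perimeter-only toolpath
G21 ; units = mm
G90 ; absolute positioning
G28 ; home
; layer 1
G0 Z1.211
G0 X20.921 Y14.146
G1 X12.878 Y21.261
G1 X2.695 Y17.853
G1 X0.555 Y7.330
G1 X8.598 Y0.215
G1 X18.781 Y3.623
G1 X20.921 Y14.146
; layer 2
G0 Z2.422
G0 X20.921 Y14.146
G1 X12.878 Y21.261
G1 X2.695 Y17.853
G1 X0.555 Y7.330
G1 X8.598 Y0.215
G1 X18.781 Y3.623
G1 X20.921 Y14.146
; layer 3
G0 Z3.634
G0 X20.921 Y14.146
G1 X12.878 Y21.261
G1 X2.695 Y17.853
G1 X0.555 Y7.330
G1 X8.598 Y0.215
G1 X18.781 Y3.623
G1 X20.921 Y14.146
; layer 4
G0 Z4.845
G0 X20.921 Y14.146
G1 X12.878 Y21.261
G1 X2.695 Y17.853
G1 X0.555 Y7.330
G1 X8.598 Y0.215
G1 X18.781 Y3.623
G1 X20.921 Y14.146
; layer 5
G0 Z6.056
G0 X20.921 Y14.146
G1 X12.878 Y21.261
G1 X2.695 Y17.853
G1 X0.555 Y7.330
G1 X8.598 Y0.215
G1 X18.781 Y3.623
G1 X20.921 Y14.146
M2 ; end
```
solid part
  facet normal 0.0000 0.0000 -1.0000
    outer loop
      vertex 2.695 17.853 0.000
      vertex 12.878 21.261 0.000
      vertex 20.921 14.146 0.000
    endloop
  endfacet
  facet normal 0.0000 0.0000 -1.0000
    outer loop
      vertex 0.555 7.330 0.000
      vertex 2.695 17.853 0.000
      vertex 20.921 14.146 0.000
    endloop
  endfacet
  facet normal 0.0000 0.0000 -1.0000
    outer loop
      vertex 8.598 0.215 0.000
      vertex 0.555 7.330 0.000
      vertex 20.921 14.146 0.000
    endloop
  endfacet
  facet normal 0.0000 0.0000 -1.0000
    outer loop
      vertex 18.781 3.623 0.000
      vertex 8.598 0.215 0.000
      vertex 20.921 14.146 0.000
    endloop
  endfacet
  facet normal 0.0000 0.0000 1.0000
    outer loop
      vertex 20.921 14.146 6.056
      vertex 12.878 21.261 6.056
      vertex 2.695 17.853 6.056
    endloop
  endfacet
  facet normal 0.0000 0.0000 1.0000
    outer loop
      vertex 20.921 14.146 6.056
      vertex 2.695 17.853 6.056
      vertex 0.555 7.330 6.056
    endloop
  endfacet
  facet normal 0.0000 0.0000 1.0000
    outer loop
      vertex 20.921 14.146 6.056
      vertex 0.555 7.330 6.056
      vertex 8.598 0.215 6.056
    endloop
  endfacet
  facet normal 0.0000 0.0000 1.0000
    outer loop
      vertex 20.921 14.146 6.056
      vertex 8.598 0.215 6.056
      vertex 18.781 3.623 6.056
    endloop
  endfacet
  facet normal 0.6626 0.7490 0.0000
    outer loop
      vertex 20.921 14.146 0.000
      vertex 12.878 21.261 0.000
      vertex 12.878 21.261 6.056
    endloop
  endfacet
  facet normal 0.6626 0.7490 0.0000
    outer loop
      vertex 20.921 14.146 0.000
      vertex 12.878 21.261 6.056
      vertex 20.921 14.146 6.056
    endloop
  endfacet
  facet normal -0.3174 0.9483 0.0000
    outer loop
      vertex 12.878 21.261 0.000
      vertex 2.695 17.853 0.000
      vertex 2.695 17.853 6.056
    endloop
  endfacet
  facet normal -0.3174 0.9483 0.0000
    outer loop
      vertex 12.878 21.261 0.000
      vertex 2.695 17.853 6.056
      vertex 12.878 21.261 6.056
    endloop
  endfacet
  facet normal -0.9799 0.1993 0.0000
    outer loop
      vertex 2.695 17.853 0.000
      vertex 0.555 7.330 0.000
      vertex 0.555 7.330 6.056
    endloop
  endfacet
  facet normal -0.9799 0.1993 0.0000
    outer loop
      vertex 2.695 17.853 0.000
      vertex 0.555 7.330 6.056
      vertex 2.695 17.853 6.056
    endloop
  endfacet
  facet normal -0.6626 -0.7490 0.0000
    outer loop
      vertex 0.555 7.330 0.000
      vertex 8.598 0.215 0.000
      vertex 8.598 0.215 6.056
    endloop
  endfacet
  facet normal -0.6626 -0.7490 0.0000
    outer loop
      vertex 0.555 7.330 0.000
      vertex 8.598 0.215 6.056
      vertex 0.555 7.330 6.056
    endloop
  endfacet
  facet normal 0.3174 -0.9483 0.0000
    outer loop
      vertex 8.598 0.215 0.000
      vertex 18.781 3.623 0.000
      vertex 18.781 3.623 6.056
    endloop
  endfacet
  facet normal 0.3174 -0.9483 0.0000
    outer loop
      vertex 8.598 0.215 0.000
      vertex 18.781 3.623 6.056
      vertex 8.598 0.215 6.056
    endloop
  endfacet
  facet normal 0.9799 -0.1993 0.0000
    outer loop
      vertex 18.781 3.623 0.000
      vertex 20.921 14.146 0.000
      vertex 20.921 14.146 6.056
    endloop
  endfacet
  facet normal 0.9799 -0.1993 0.0000
    outer loop
      vertex 18.781 3.623 0.000
      vertex 20.921 14.146 6.056
      vertex 18.781 3.623 6.056
    endloop
  endfacet
endsolid part

The G0 Z moves step by Δz≈1.211 mm. Every layer's G1 loop is the same polygon, so the solid is a straight extrusion of it from z=0 to z≈6.06. Closing with flat bottom and top caps and triangulating gives 20 facets — a regular 6-sided prism (a cylinder approximated with 6 flat sides), circumscribed radius ≈ 10.7 mm, height ≈ 6.06 mm.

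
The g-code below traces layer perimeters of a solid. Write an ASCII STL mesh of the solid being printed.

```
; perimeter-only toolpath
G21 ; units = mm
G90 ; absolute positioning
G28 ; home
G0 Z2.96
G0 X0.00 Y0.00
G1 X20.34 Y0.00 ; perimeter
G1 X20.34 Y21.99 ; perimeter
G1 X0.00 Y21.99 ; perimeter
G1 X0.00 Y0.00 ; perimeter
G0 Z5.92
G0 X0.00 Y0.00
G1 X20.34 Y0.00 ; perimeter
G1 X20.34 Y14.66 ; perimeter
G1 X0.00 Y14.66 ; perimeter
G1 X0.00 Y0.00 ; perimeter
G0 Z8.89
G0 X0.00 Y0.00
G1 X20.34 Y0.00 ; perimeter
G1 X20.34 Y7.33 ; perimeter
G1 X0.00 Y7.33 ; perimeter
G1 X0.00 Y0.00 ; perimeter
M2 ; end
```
solid part
  facet normal 0.0000 0.0000 -1.0000
    outer loop
      vertex 20.34 29.32 0.00
      vertex 20.34 0.00 0.00
      vertex 0.00 0.00 0.00
    endloop
  endfacet
  facet normal 0.0000 0.0000 -1.0000
    outer loop
      vertex 0.00 29.32 0.00
      vertex 20.34 29.32 0.00
      vertex 0.00 0.00 0.00
    endloop
  endfacet
  facet normal 0.0000 -1.0000 0.0000
    outer loop
      vertex 0.00 0.00 0.00
      vertex 20.34 0.00 0.00
      vertex 20.34 0.00 11.85
    endloop
  endfacet
  facet normal 0.0000 -1.0000 0.0000
    outer loop
      vertex 0.00 0.00 0.00
      vertex 20.34 0.00 11.85
      vertex 0.00 0.00 11.85
    endloop
  endfacet
  facet normal 0.0000 0.3747 0.9271
    outer loop
      vertex 0.00 0.00 11.85
      vertex 20.34 0.00 11.85
      vertex 20.34 29.32 0.00
    endloop
  endfacet
  facet normal 0.0000 0.3747 0.9271
    outer loop
      vertex 0.00 0.00 11.85
      vertex 20.34 29.32 0.00
      vertex 0.00 29.32 0.00
    endloop
  endfacet
  facet normal -1.0000 0.0000 0.0000
    outer loop
      vertex 0.00 0.00 11.85
      vertex 0.00 29.32 0.00
      vertex 0.00 0.00 0.00
    endloop
  endfacet
  facet normal 1.0000 0.0000 0.0000
    outer loop
      vertex 20.34 0.00 0.00
      vertex 20.34 29.32 0.00
      vertex 20.34 0.00 11.85
    endloop
  endfacet
endsolid part

The G0 Z moves step by Δz≈2.96 mm. The G1 loops shrink linearly with z, so the solid tapers from its base footprint up to z≈11.8. Closing with a flat bottom cap and the tapered top and triangulating gives 8 facets — a wedge (ramp): 20.3 × 29.3 mm base, rising to 11.8 mm along the y=0 edge and sloping linearly to z=0 at y=29.3.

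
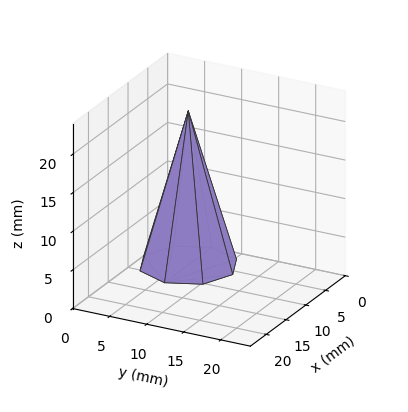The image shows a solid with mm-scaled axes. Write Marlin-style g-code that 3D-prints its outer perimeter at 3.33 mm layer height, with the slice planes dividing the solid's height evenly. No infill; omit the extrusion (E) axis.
Reading the render: the shape is a regular 8-sided pyramid, base circumscribed radius ≈ 6 mm, apex at z ≈ 20 mm (dimensions read to the nearest mm from the axis ticks). For the g-code, the solid's height is divided into equal slices at the stated Δz and each level perimeter traced with G1 moves after a G0 lift.

; perimeter-only toolpath
G21 ; units = mm
G90 ; absolute positioning
G28 ; home
; layer 1
G0 Z3.33
G0 X11.00 Y6.00
G1 X9.53 Y9.53
G1 X6.00 Y11.00
G1 X2.47 Y9.53
G1 X1.00 Y6.00
G1 X2.47 Y2.47
G1 X6.00 Y1.00
G1 X9.53 Y2.47
G1 X11.00 Y6.00
; layer 2
G0 Z6.67
G0 X10.00 Y6.00
G1 X8.83 Y8.83
G1 X6.00 Y10.00
G1 X3.17 Y8.83
G1 X2.00 Y6.00
G1 X3.17 Y3.17
G1 X6.00 Y2.00
G1 X8.83 Y3.17
G1 X10.00 Y6.00
; layer 3
G0 Z10.00
G0 X9.00 Y6.00
G1 X8.12 Y8.12
G1 X6.00 Y9.00
G1 X3.88 Y8.12
G1 X3.00 Y6.00
G1 X3.88 Y3.88
G1 X6.00 Y3.00
G1 X8.12 Y3.88
G1 X9.00 Y6.00
; layer 4
G0 Z13.33
G0 X8.00 Y6.00
G1 X7.41 Y7.41
G1 X6.00 Y8.00
G1 X4.59 Y7.41
G1 X4.00 Y6.00
G1 X4.59 Y4.59
G1 X6.00 Y4.00
G1 X7.41 Y4.59
G1 X8.00 Y6.00
; layer 5
G0 Z16.67
G0 X7.00 Y6.00
G1 X6.71 Y6.71
G1 X6.00 Y7.00
G1 X5.29 Y6.71
G1 X5.00 Y6.00
G1 X5.29 Y5.29
G1 X6.00 Y5.00
G1 X6.71 Y5.29
G1 X7.00 Y6.00
M2 ; end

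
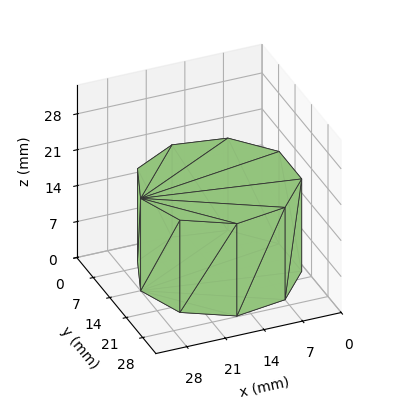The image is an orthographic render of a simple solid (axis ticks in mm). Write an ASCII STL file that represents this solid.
Reading the render: the shape is a regular 9-sided prism (a cylinder approximated with 9 flat sides), circumscribed radius ≈ 14 mm, height ≈ 18 mm (dimensions read to the nearest mm from the axis ticks). For the STL, each face is triangulated and given an outward normal.

solid part
  facet normal 0.0000 0.0000 -1.0000
    outer loop
      vertex 16.43 27.79 0.00
      vertex 24.72 23.00 0.00
      vertex 28.00 14.00 0.00
    endloop
  endfacet
  facet normal 0.0000 0.0000 -1.0000
    outer loop
      vertex 7.00 26.12 0.00
      vertex 16.43 27.79 0.00
      vertex 28.00 14.00 0.00
    endloop
  endfacet
  facet normal 0.0000 0.0000 -1.0000
    outer loop
      vertex 0.84 18.79 0.00
      vertex 7.00 26.12 0.00
      vertex 28.00 14.00 0.00
    endloop
  endfacet
  facet normal 0.0000 0.0000 -1.0000
    outer loop
      vertex 0.84 9.21 0.00
      vertex 0.84 18.79 0.00
      vertex 28.00 14.00 0.00
    endloop
  endfacet
  facet normal 0.0000 0.0000 -1.0000
    outer loop
      vertex 7.00 1.88 0.00
      vertex 0.84 9.21 0.00
      vertex 28.00 14.00 0.00
    endloop
  endfacet
  facet normal 0.0000 0.0000 -1.0000
    outer loop
      vertex 16.43 0.21 0.00
      vertex 7.00 1.88 0.00
      vertex 28.00 14.00 0.00
    endloop
  endfacet
  facet normal 0.0000 0.0000 -1.0000
    outer loop
      vertex 24.72 5.00 0.00
      vertex 16.43 0.21 0.00
      vertex 28.00 14.00 0.00
    endloop
  endfacet
  facet normal 0.0000 0.0000 1.0000
    outer loop
      vertex 28.00 14.00 18.00
      vertex 24.72 23.00 18.00
      vertex 16.43 27.79 18.00
    endloop
  endfacet
  facet normal 0.0000 0.0000 1.0000
    outer loop
      vertex 28.00 14.00 18.00
      vertex 16.43 27.79 18.00
      vertex 7.00 26.12 18.00
    endloop
  endfacet
  facet normal 0.0000 0.0000 1.0000
    outer loop
      vertex 28.00 14.00 18.00
      vertex 7.00 26.12 18.00
      vertex 0.84 18.79 18.00
    endloop
  endfacet
  facet normal 0.0000 0.0000 1.0000
    outer loop
      vertex 28.00 14.00 18.00
      vertex 0.84 18.79 18.00
      vertex 0.84 9.21 18.00
    endloop
  endfacet
  facet normal 0.0000 0.0000 1.0000
    outer loop
      vertex 28.00 14.00 18.00
      vertex 0.84 9.21 18.00
      vertex 7.00 1.88 18.00
    endloop
  endfacet
  facet normal 0.0000 0.0000 1.0000
    outer loop
      vertex 28.00 14.00 18.00
      vertex 7.00 1.88 18.00
      vertex 16.43 0.21 18.00
    endloop
  endfacet
  facet normal 0.0000 0.0000 1.0000
    outer loop
      vertex 28.00 14.00 18.00
      vertex 16.43 0.21 18.00
      vertex 24.72 5.00 18.00
    endloop
  endfacet
  facet normal 0.9395 0.3424 0.0000
    outer loop
      vertex 28.00 14.00 0.00
      vertex 24.72 23.00 0.00
      vertex 24.72 23.00 18.00
    endloop
  endfacet
  facet normal 0.9395 0.3424 0.0000
    outer loop
      vertex 28.00 14.00 0.00
      vertex 24.72 23.00 18.00
      vertex 28.00 14.00 18.00
    endloop
  endfacet
  facet normal 0.5003 0.8659 0.0000
    outer loop
      vertex 24.72 23.00 0.00
      vertex 16.43 27.79 0.00
      vertex 16.43 27.79 18.00
    endloop
  endfacet
  facet normal 0.5003 0.8659 0.0000
    outer loop
      vertex 24.72 23.00 0.00
      vertex 16.43 27.79 18.00
      vertex 24.72 23.00 18.00
    endloop
  endfacet
  facet normal -0.1744 0.9847 0.0000
    outer loop
      vertex 16.43 27.79 0.00
      vertex 7.00 26.12 0.00
      vertex 7.00 26.12 18.00
    endloop
  endfacet
  facet normal -0.1744 0.9847 0.0000
    outer loop
      vertex 16.43 27.79 0.00
      vertex 7.00 26.12 18.00
      vertex 16.43 27.79 18.00
    endloop
  endfacet
  facet normal -0.7656 0.6434 0.0000
    outer loop
      vertex 7.00 26.12 0.00
      vertex 0.84 18.79 0.00
      vertex 0.84 18.79 18.00
    endloop
  endfacet
  facet normal -0.7656 0.6434 0.0000
    outer loop
      vertex 7.00 26.12 0.00
      vertex 0.84 18.79 18.00
      vertex 7.00 26.12 18.00
    endloop
  endfacet
  facet normal -1.0000 0.0000 0.0000
    outer loop
      vertex 0.84 18.79 0.00
      vertex 0.84 9.21 0.00
      vertex 0.84 9.21 18.00
    endloop
  endfacet
  facet normal -1.0000 0.0000 0.0000
    outer loop
      vertex 0.84 18.79 0.00
      vertex 0.84 9.21 18.00
      vertex 0.84 18.79 18.00
    endloop
  endfacet
  facet normal -0.7656 -0.6434 0.0000
    outer loop
      vertex 0.84 9.21 0.00
      vertex 7.00 1.88 0.00
      vertex 7.00 1.88 18.00
    endloop
  endfacet
  facet normal -0.7656 -0.6434 0.0000
    outer loop
      vertex 0.84 9.21 0.00
      vertex 7.00 1.88 18.00
      vertex 0.84 9.21 18.00
    endloop
  endfacet
  facet normal -0.1744 -0.9847 0.0000
    outer loop
      vertex 7.00 1.88 0.00
      vertex 16.43 0.21 0.00
      vertex 16.43 0.21 18.00
    endloop
  endfacet
  facet normal -0.1744 -0.9847 0.0000
    outer loop
      vertex 7.00 1.88 0.00
      vertex 16.43 0.21 18.00
      vertex 7.00 1.88 18.00
    endloop
  endfacet
  facet normal 0.5003 -0.8659 0.0000
    outer loop
      vertex 16.43 0.21 0.00
      vertex 24.72 5.00 0.00
      vertex 24.72 5.00 18.00
    endloop
  endfacet
  facet normal 0.5003 -0.8659 0.0000
    outer loop
      vertex 16.43 0.21 0.00
      vertex 24.72 5.00 18.00
      vertex 16.43 0.21 18.00
    endloop
  endfacet
  facet normal 0.9395 -0.3424 0.0000
    outer loop
      vertex 24.72 5.00 0.00
      vertex 28.00 14.00 0.00
      vertex 28.00 14.00 18.00
    endloop
  endfacet
  facet normal 0.9395 -0.3424 0.0000
    outer loop
      vertex 24.72 5.00 0.00
      vertex 28.00 14.00 18.00
      vertex 24.72 5.00 18.00
    endloop
  endfacet
endsolid part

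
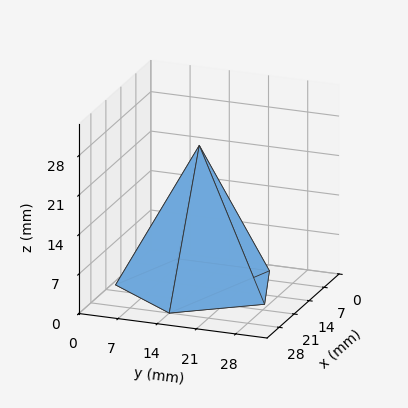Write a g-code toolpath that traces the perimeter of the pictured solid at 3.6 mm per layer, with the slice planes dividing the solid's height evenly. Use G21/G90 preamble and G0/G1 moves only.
Reading the render: the shape is a regular 5-sided pyramid, base circumscribed radius ≈ 14 mm, apex at z ≈ 25 mm (dimensions read to the nearest mm from the axis ticks). For the g-code, the solid's height is divided into equal slices at the stated Δz and each level perimeter traced with G1 moves after a G0 lift.

; perimeter-only toolpath
G21 ; units = mm
G90 ; absolute positioning
G28 ; home
; layer 1
G0 Z3.6
G0 X26.0 Y14.0
G1 X17.7 Y25.4
G1 X4.3 Y21.0
G1 X4.3 Y7.0
G1 X17.7 Y2.6
G1 X26.0 Y14.0
; layer 2
G0 Z7.1
G0 X24.0 Y14.0
G1 X17.1 Y23.5
G1 X5.9 Y19.9
G1 X5.9 Y8.1
G1 X17.1 Y4.5
G1 X24.0 Y14.0
; layer 3
G0 Z10.7
G0 X22.0 Y14.0
G1 X16.5 Y21.6
G1 X7.5 Y18.7
G1 X7.5 Y9.3
G1 X16.5 Y6.4
G1 X22.0 Y14.0
; layer 4
G0 Z14.3
G0 X20.0 Y14.0
G1 X15.8 Y19.7
G1 X9.2 Y17.5
G1 X9.2 Y10.5
G1 X15.8 Y8.3
G1 X20.0 Y14.0
; layer 5
G0 Z17.9
G0 X18.0 Y14.0
G1 X15.2 Y17.8
G1 X10.8 Y16.3
G1 X10.8 Y11.7
G1 X15.2 Y10.2
G1 X18.0 Y14.0
; layer 6
G0 Z21.4
G0 X16.0 Y14.0
G1 X14.6 Y15.9
G1 X12.4 Y15.2
G1 X12.4 Y12.8
G1 X14.6 Y12.1
G1 X16.0 Y14.0
M2 ; end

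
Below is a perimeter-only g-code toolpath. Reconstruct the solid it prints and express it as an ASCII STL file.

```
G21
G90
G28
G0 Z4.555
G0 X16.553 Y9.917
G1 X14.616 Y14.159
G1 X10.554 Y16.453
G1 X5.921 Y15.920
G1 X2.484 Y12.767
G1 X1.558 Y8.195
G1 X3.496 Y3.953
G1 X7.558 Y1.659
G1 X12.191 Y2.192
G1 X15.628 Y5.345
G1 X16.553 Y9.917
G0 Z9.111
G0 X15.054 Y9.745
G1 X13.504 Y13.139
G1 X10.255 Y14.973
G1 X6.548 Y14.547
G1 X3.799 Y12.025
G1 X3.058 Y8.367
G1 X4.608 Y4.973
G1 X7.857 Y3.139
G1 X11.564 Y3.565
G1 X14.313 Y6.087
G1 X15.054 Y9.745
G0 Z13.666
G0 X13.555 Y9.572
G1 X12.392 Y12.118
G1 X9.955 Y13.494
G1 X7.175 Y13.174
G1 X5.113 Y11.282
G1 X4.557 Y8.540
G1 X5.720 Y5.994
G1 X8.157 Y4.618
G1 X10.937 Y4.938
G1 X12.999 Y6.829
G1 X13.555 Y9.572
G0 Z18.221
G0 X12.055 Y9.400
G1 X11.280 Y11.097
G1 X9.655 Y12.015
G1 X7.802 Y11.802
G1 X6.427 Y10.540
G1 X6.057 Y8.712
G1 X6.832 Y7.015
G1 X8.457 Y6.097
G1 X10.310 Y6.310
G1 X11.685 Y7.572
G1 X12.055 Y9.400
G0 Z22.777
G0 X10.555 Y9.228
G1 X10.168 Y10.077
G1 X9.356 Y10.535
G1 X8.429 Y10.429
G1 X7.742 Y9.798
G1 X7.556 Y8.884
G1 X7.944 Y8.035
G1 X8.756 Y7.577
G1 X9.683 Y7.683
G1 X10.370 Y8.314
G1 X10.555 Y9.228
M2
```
solid part
  facet normal 0.0000 0.0000 -1.0000
    outer loop
      vertex 10.854 17.932 0.000
      vertex 15.728 15.180 0.000
      vertex 18.053 10.089 0.000
    endloop
  endfacet
  facet normal 0.0000 0.0000 -1.0000
    outer loop
      vertex 5.294 17.293 0.000
      vertex 10.854 17.932 0.000
      vertex 18.053 10.089 0.000
    endloop
  endfacet
  facet normal 0.0000 0.0000 -1.0000
    outer loop
      vertex 1.170 13.509 0.000
      vertex 5.294 17.293 0.000
      vertex 18.053 10.089 0.000
    endloop
  endfacet
  facet normal 0.0000 0.0000 -1.0000
    outer loop
      vertex 0.059 8.023 0.000
      vertex 1.170 13.509 0.000
      vertex 18.053 10.089 0.000
    endloop
  endfacet
  facet normal 0.0000 0.0000 -1.0000
    outer loop
      vertex 2.384 2.932 0.000
      vertex 0.059 8.023 0.000
      vertex 18.053 10.089 0.000
    endloop
  endfacet
  facet normal 0.0000 0.0000 -1.0000
    outer loop
      vertex 7.258 0.180 0.000
      vertex 2.384 2.932 0.000
      vertex 18.053 10.089 0.000
    endloop
  endfacet
  facet normal 0.0000 0.0000 -1.0000
    outer loop
      vertex 12.818 0.819 0.000
      vertex 7.258 0.180 0.000
      vertex 18.053 10.089 0.000
    endloop
  endfacet
  facet normal 0.0000 0.0000 -1.0000
    outer loop
      vertex 16.942 4.603 0.000
      vertex 12.818 0.819 0.000
      vertex 18.053 10.089 0.000
    endloop
  endfacet
  facet normal 0.8676 0.3962 0.3006
    outer loop
      vertex 18.053 10.089 0.000
      vertex 15.728 15.180 0.000
      vertex 9.056 9.056 27.332
    endloop
  endfacet
  facet normal 0.4689 0.8305 0.3006
    outer loop
      vertex 15.728 15.180 0.000
      vertex 10.854 17.932 0.000
      vertex 9.056 9.056 27.332
    endloop
  endfacet
  facet normal -0.1089 0.9475 0.3005
    outer loop
      vertex 10.854 17.932 0.000
      vertex 5.294 17.293 0.000
      vertex 9.056 9.056 27.332
    endloop
  endfacet
  facet normal -0.6448 0.7028 0.3005
    outer loop
      vertex 5.294 17.293 0.000
      vertex 1.170 13.509 0.000
      vertex 9.056 9.056 27.332
    endloop
  endfacet
  facet normal -0.9348 0.1893 0.3006
    outer loop
      vertex 1.170 13.509 0.000
      vertex 0.059 8.023 0.000
      vertex 9.056 9.056 27.332
    endloop
  endfacet
  facet normal -0.8676 -0.3962 0.3006
    outer loop
      vertex 0.059 8.023 0.000
      vertex 2.384 2.932 0.000
      vertex 9.056 9.056 27.332
    endloop
  endfacet
  facet normal -0.4689 -0.8305 0.3006
    outer loop
      vertex 2.384 2.932 0.000
      vertex 7.258 0.180 0.000
      vertex 9.056 9.056 27.332
    endloop
  endfacet
  facet normal 0.1089 -0.9475 0.3005
    outer loop
      vertex 7.258 0.180 0.000
      vertex 12.818 0.819 0.000
      vertex 9.056 9.056 27.332
    endloop
  endfacet
  facet normal 0.6448 -0.7028 0.3005
    outer loop
      vertex 12.818 0.819 0.000
      vertex 16.942 4.603 0.000
      vertex 9.056 9.056 27.332
    endloop
  endfacet
  facet normal 0.9348 -0.1893 0.3006
    outer loop
      vertex 16.942 4.603 0.000
      vertex 18.053 10.089 0.000
      vertex 9.056 9.056 27.332
    endloop
  endfacet
endsolid part

The G0 Z moves step by Δz≈4.555 mm. The G1 loops shrink linearly with z, so the solid tapers from its base footprint up to z≈27.3. Closing with a flat bottom cap and the tapered top and triangulating gives 18 facets — a regular 10-sided pyramid, base circumscribed radius ≈ 9.06 mm, apex at z ≈ 27.3 mm.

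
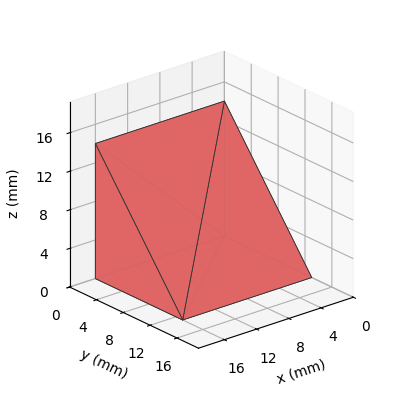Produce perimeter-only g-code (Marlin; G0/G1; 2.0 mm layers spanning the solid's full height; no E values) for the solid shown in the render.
Reading the render: the shape is a wedge (ramp): 16 × 13 mm base, rising to 14 mm along the y=0 edge and sloping linearly to z=0 at y=13 (dimensions read to the nearest mm from the axis ticks). For the g-code, the solid's height is divided into equal slices at the stated Δz and each level perimeter traced with G1 moves after a G0 lift.

; perimeter-only toolpath
G21 ; units = mm
G90 ; absolute positioning
G28 ; home
; layer 1
G0 Z2.0
G0 X0.0 Y0.0
G1 X16.0 Y0.0
G1 X16.0 Y11.1
G1 X0.0 Y11.1
G1 X0.0 Y0.0
; layer 2
G0 Z4.0
G0 X0.0 Y0.0
G1 X16.0 Y0.0
G1 X16.0 Y9.3
G1 X0.0 Y9.3
G1 X0.0 Y0.0
; layer 3
G0 Z6.0
G0 X0.0 Y0.0
G1 X16.0 Y0.0
G1 X16.0 Y7.4
G1 X0.0 Y7.4
G1 X0.0 Y0.0
; layer 4
G0 Z8.0
G0 X0.0 Y0.0
G1 X16.0 Y0.0
G1 X16.0 Y5.6
G1 X0.0 Y5.6
G1 X0.0 Y0.0
; layer 5
G0 Z10.0
G0 X0.0 Y0.0
G1 X16.0 Y0.0
G1 X16.0 Y3.7
G1 X0.0 Y3.7
G1 X0.0 Y0.0
; layer 6
G0 Z12.0
G0 X0.0 Y0.0
G1 X16.0 Y0.0
G1 X16.0 Y1.9
G1 X0.0 Y1.9
G1 X0.0 Y0.0
M2 ; end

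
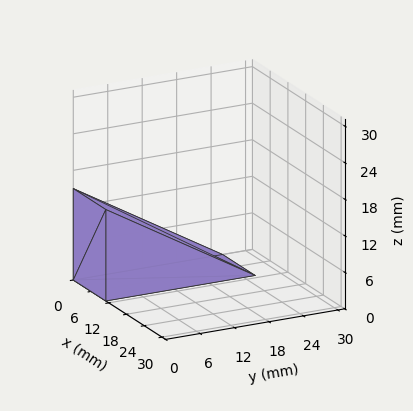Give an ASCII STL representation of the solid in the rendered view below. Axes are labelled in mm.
Reading the render: the shape is a wedge (ramp): 11 × 26 mm base, rising to 15 mm along the y=0 edge and sloping linearly to z=0 at y=26 (dimensions read to the nearest mm from the axis ticks). For the STL, each face is triangulated and given an outward normal.

solid part
  facet normal 0.0000 0.0000 -1.0000
    outer loop
      vertex 11.0 26.0 0.0
      vertex 11.0 0.0 0.0
      vertex 0.0 0.0 0.0
    endloop
  endfacet
  facet normal 0.0000 0.0000 -1.0000
    outer loop
      vertex 0.0 26.0 0.0
      vertex 11.0 26.0 0.0
      vertex 0.0 0.0 0.0
    endloop
  endfacet
  facet normal 0.0000 -1.0000 0.0000
    outer loop
      vertex 0.0 0.0 0.0
      vertex 11.0 0.0 0.0
      vertex 11.0 0.0 15.0
    endloop
  endfacet
  facet normal 0.0000 -1.0000 0.0000
    outer loop
      vertex 0.0 0.0 0.0
      vertex 11.0 0.0 15.0
      vertex 0.0 0.0 15.0
    endloop
  endfacet
  facet normal 0.0000 0.4997 0.8662
    outer loop
      vertex 0.0 0.0 15.0
      vertex 11.0 0.0 15.0
      vertex 11.0 26.0 0.0
    endloop
  endfacet
  facet normal 0.0000 0.4997 0.8662
    outer loop
      vertex 0.0 0.0 15.0
      vertex 11.0 26.0 0.0
      vertex 0.0 26.0 0.0
    endloop
  endfacet
  facet normal -1.0000 0.0000 0.0000
    outer loop
      vertex 0.0 0.0 15.0
      vertex 0.0 26.0 0.0
      vertex 0.0 0.0 0.0
    endloop
  endfacet
  facet normal 1.0000 0.0000 0.0000
    outer loop
      vertex 11.0 0.0 0.0
      vertex 11.0 26.0 0.0
      vertex 11.0 0.0 15.0
    endloop
  endfacet
endsolid part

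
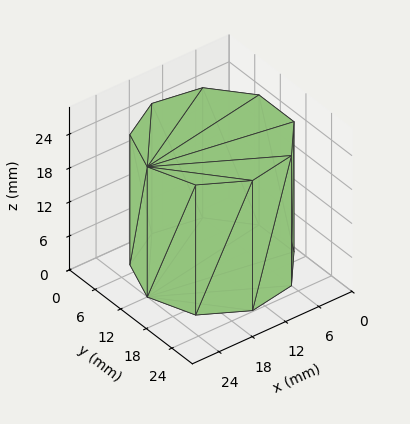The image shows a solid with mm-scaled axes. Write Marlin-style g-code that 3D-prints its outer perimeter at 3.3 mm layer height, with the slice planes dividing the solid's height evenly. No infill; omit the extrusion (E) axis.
Reading the render: the shape is a regular 9-sided prism (a cylinder approximated with 9 flat sides), circumscribed radius ≈ 12 mm, height ≈ 23 mm (dimensions read to the nearest mm from the axis ticks). For the g-code, the solid's height is divided into equal slices at the stated Δz and each level perimeter traced with G1 moves after a G0 lift.

; perimeter-only toolpath
G21 ; units = mm
G90 ; absolute positioning
G28 ; home
; layer 1
G0 Z3.3
G0 X24.0 Y12.0
G1 X21.2 Y19.7
G1 X14.1 Y23.8
G1 X6.0 Y22.4
G1 X0.7 Y16.1
G1 X0.7 Y7.9
G1 X6.0 Y1.6
G1 X14.1 Y0.2
G1 X21.2 Y4.3
G1 X24.0 Y12.0
; layer 2
G0 Z6.6
G0 X24.0 Y12.0
G1 X21.2 Y19.7
G1 X14.1 Y23.8
G1 X6.0 Y22.4
G1 X0.7 Y16.1
G1 X0.7 Y7.9
G1 X6.0 Y1.6
G1 X14.1 Y0.2
G1 X21.2 Y4.3
G1 X24.0 Y12.0
; layer 3
G0 Z9.9
G0 X24.0 Y12.0
G1 X21.2 Y19.7
G1 X14.1 Y23.8
G1 X6.0 Y22.4
G1 X0.7 Y16.1
G1 X0.7 Y7.9
G1 X6.0 Y1.6
G1 X14.1 Y0.2
G1 X21.2 Y4.3
G1 X24.0 Y12.0
; layer 4
G0 Z13.1
G0 X24.0 Y12.0
G1 X21.2 Y19.7
G1 X14.1 Y23.8
G1 X6.0 Y22.4
G1 X0.7 Y16.1
G1 X0.7 Y7.9
G1 X6.0 Y1.6
G1 X14.1 Y0.2
G1 X21.2 Y4.3
G1 X24.0 Y12.0
; layer 5
G0 Z16.4
G0 X24.0 Y12.0
G1 X21.2 Y19.7
G1 X14.1 Y23.8
G1 X6.0 Y22.4
G1 X0.7 Y16.1
G1 X0.7 Y7.9
G1 X6.0 Y1.6
G1 X14.1 Y0.2
G1 X21.2 Y4.3
G1 X24.0 Y12.0
; layer 6
G0 Z19.7
G0 X24.0 Y12.0
G1 X21.2 Y19.7
G1 X14.1 Y23.8
G1 X6.0 Y22.4
G1 X0.7 Y16.1
G1 X0.7 Y7.9
G1 X6.0 Y1.6
G1 X14.1 Y0.2
G1 X21.2 Y4.3
G1 X24.0 Y12.0
; layer 7
G0 Z23.0
G0 X24.0 Y12.0
G1 X21.2 Y19.7
G1 X14.1 Y23.8
G1 X6.0 Y22.4
G1 X0.7 Y16.1
G1 X0.7 Y7.9
G1 X6.0 Y1.6
G1 X14.1 Y0.2
G1 X21.2 Y4.3
G1 X24.0 Y12.0
M2 ; end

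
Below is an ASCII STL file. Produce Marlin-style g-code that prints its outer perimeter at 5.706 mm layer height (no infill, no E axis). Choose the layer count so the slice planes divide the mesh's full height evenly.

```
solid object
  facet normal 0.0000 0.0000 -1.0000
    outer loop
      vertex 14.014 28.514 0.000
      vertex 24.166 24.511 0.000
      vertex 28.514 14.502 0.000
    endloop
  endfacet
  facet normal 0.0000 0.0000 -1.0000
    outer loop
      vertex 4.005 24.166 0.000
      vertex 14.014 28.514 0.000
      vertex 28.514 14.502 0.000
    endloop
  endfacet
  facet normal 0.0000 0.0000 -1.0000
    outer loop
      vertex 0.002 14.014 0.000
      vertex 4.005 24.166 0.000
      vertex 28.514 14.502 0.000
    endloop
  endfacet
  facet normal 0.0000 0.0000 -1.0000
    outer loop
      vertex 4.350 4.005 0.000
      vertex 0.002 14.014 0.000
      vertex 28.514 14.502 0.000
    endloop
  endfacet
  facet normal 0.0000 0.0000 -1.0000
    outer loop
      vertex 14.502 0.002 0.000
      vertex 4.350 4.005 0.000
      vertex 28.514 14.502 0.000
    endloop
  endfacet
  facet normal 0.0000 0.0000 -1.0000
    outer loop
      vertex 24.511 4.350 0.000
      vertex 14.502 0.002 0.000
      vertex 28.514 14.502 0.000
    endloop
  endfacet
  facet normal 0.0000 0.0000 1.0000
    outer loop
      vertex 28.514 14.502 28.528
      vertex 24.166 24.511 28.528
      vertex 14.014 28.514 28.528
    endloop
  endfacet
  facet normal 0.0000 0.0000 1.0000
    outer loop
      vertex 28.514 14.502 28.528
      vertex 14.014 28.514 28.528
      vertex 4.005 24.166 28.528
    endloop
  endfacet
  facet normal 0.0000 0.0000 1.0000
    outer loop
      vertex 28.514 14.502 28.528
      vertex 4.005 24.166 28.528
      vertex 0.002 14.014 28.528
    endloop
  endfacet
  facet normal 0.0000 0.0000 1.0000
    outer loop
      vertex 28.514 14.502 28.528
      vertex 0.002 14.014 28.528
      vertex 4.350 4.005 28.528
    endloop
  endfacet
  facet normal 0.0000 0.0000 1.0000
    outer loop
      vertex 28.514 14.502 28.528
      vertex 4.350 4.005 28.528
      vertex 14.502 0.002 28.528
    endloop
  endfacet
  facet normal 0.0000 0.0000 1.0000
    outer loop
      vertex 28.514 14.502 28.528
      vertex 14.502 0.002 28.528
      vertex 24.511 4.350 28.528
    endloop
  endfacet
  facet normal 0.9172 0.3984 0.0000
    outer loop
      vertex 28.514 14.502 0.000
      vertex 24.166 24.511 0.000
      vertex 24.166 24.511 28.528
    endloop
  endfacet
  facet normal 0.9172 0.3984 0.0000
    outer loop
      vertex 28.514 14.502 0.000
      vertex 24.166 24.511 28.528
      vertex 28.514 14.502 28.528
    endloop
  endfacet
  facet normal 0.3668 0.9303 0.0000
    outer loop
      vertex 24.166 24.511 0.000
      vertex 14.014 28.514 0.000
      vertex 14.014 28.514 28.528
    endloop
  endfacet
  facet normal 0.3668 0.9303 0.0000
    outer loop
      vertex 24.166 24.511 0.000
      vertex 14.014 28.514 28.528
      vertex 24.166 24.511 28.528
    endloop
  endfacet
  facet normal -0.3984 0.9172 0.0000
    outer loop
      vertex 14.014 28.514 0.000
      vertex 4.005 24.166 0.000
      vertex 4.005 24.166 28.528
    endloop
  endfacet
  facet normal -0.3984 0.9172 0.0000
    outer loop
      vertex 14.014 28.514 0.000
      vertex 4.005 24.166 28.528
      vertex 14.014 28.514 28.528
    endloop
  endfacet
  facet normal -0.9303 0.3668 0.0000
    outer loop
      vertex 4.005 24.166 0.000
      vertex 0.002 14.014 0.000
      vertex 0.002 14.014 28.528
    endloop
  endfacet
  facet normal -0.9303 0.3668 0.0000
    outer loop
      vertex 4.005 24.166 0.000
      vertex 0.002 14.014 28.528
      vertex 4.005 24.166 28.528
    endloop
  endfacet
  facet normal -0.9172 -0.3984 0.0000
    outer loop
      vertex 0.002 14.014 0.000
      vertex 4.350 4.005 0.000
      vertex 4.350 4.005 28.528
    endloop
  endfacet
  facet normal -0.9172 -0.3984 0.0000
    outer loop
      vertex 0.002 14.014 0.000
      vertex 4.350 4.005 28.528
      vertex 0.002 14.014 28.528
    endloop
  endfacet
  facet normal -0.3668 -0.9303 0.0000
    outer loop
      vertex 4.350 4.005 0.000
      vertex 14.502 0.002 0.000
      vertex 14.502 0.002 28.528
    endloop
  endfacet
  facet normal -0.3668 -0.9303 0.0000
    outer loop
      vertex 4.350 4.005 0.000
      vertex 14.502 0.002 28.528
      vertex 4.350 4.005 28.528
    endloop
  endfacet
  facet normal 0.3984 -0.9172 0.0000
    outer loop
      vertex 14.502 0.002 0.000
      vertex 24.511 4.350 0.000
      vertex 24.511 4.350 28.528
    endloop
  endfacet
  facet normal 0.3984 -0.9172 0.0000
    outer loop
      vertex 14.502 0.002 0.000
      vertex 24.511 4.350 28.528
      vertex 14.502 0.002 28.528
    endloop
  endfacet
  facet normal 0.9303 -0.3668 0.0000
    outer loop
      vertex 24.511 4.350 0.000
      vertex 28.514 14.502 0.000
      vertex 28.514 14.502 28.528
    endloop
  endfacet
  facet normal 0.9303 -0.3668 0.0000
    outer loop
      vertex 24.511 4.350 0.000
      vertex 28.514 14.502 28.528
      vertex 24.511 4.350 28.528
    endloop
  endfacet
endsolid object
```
; perimeter-only toolpath
G21 ; units = mm
G90 ; absolute positioning
G28 ; home
; layer 1
G0 Z5.706
G0 X28.514 Y14.502
G1 X24.166 Y24.511
G1 X14.014 Y28.514
G1 X4.005 Y24.166
G1 X0.002 Y14.014
G1 X4.350 Y4.005
G1 X14.502 Y0.002
G1 X24.511 Y4.350
G1 X28.514 Y14.502
; layer 2
G0 Z11.411
G0 X28.514 Y14.502
G1 X24.166 Y24.511
G1 X14.014 Y28.514
G1 X4.005 Y24.166
G1 X0.002 Y14.014
G1 X4.350 Y4.005
G1 X14.502 Y0.002
G1 X24.511 Y4.350
G1 X28.514 Y14.502
; layer 3
G0 Z17.117
G0 X28.514 Y14.502
G1 X24.166 Y24.511
G1 X14.014 Y28.514
G1 X4.005 Y24.166
G1 X0.002 Y14.014
G1 X4.350 Y4.005
G1 X14.502 Y0.002
G1 X24.511 Y4.350
G1 X28.514 Y14.502
; layer 4
G0 Z22.822
G0 X28.514 Y14.502
G1 X24.166 Y24.511
G1 X14.014 Y28.514
G1 X4.005 Y24.166
G1 X0.002 Y14.014
G1 X4.350 Y4.005
G1 X14.502 Y0.002
G1 X24.511 Y4.350
G1 X28.514 Y14.502
; layer 5
G0 Z28.528
G0 X28.514 Y14.502
G1 X24.166 Y24.511
G1 X14.014 Y28.514
G1 X4.005 Y24.166
G1 X0.002 Y14.014
G1 X4.350 Y4.005
G1 X14.502 Y0.002
G1 X24.511 Y4.350
G1 X28.514 Y14.502
M2 ; end

The solid is a regular 8-sided prism (a cylinder approximated with 8 flat sides), circumscribed radius ≈ 14.3 mm, height ≈ 28.5 mm. Slicing at Δz = 5.706 mm — 5 equal slices spanning the solid's height, so layer i sits at z = i·h/5 — gives 5 non-empty perimeters. Each is a 8-segment closed polygon; G0 lifts to the layer z and rapids to the start vertex, then G1 traces the edges.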